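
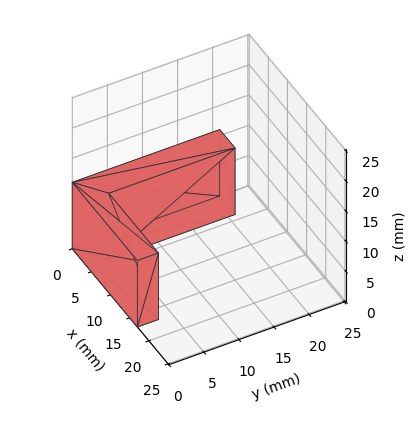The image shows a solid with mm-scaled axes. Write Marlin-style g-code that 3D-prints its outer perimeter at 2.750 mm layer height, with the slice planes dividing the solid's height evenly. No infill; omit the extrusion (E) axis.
Reading the render: the shape is an L-shaped prism: outer 17 × 21 mm, arm thicknesses ≈ 3 mm (horizontal) and 4 mm (vertical), extruded 11 mm in z (dimensions read to the nearest mm from the axis ticks). For the g-code, the solid's height is divided into equal slices at the stated Δz and each level perimeter traced with G1 moves after a G0 lift.

; perimeter-only toolpath
G21 ; units = mm
G90 ; absolute positioning
G28 ; home
; layer 1
G0 Z2.750
G0 X0.000 Y0.000
G1 X17.000 Y0.000
G1 X17.000 Y3.000
G1 X4.000 Y3.000
G1 X4.000 Y21.000
G1 X0.000 Y21.000
G1 X0.000 Y0.000
; layer 2
G0 Z5.500
G0 X0.000 Y0.000
G1 X17.000 Y0.000
G1 X17.000 Y3.000
G1 X4.000 Y3.000
G1 X4.000 Y21.000
G1 X0.000 Y21.000
G1 X0.000 Y0.000
; layer 3
G0 Z8.250
G0 X0.000 Y0.000
G1 X17.000 Y0.000
G1 X17.000 Y3.000
G1 X4.000 Y3.000
G1 X4.000 Y21.000
G1 X0.000 Y21.000
G1 X0.000 Y0.000
; layer 4
G0 Z11.000
G0 X0.000 Y0.000
G1 X17.000 Y0.000
G1 X17.000 Y3.000
G1 X4.000 Y3.000
G1 X4.000 Y21.000
G1 X0.000 Y21.000
G1 X0.000 Y0.000
M2 ; end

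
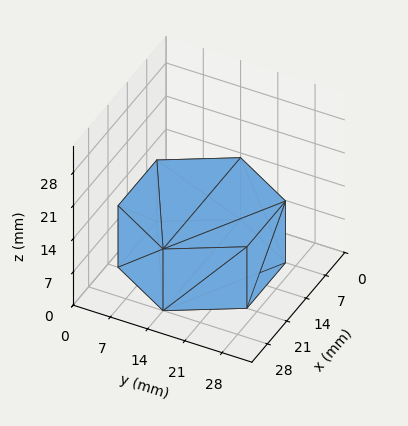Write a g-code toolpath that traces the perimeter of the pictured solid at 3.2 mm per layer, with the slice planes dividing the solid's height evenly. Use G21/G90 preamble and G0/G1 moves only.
Reading the render: the shape is a regular 6-sided prism (a cylinder approximated with 6 flat sides), circumscribed radius ≈ 14 mm, height ≈ 13 mm (dimensions read to the nearest mm from the axis ticks). For the g-code, the solid's height is divided into equal slices at the stated Δz and each level perimeter traced with G1 moves after a G0 lift.

; perimeter-only toolpath
G21 ; units = mm
G90 ; absolute positioning
G28 ; home
; layer 1
G0 Z3.2
G0 X28.0 Y14.0
G1 X21.0 Y26.1
G1 X7.0 Y26.1
G1 X0.0 Y14.0
G1 X7.0 Y1.9
G1 X21.0 Y1.9
G1 X28.0 Y14.0
; layer 2
G0 Z6.5
G0 X28.0 Y14.0
G1 X21.0 Y26.1
G1 X7.0 Y26.1
G1 X0.0 Y14.0
G1 X7.0 Y1.9
G1 X21.0 Y1.9
G1 X28.0 Y14.0
; layer 3
G0 Z9.8
G0 X28.0 Y14.0
G1 X21.0 Y26.1
G1 X7.0 Y26.1
G1 X0.0 Y14.0
G1 X7.0 Y1.9
G1 X21.0 Y1.9
G1 X28.0 Y14.0
; layer 4
G0 Z13.0
G0 X28.0 Y14.0
G1 X21.0 Y26.1
G1 X7.0 Y26.1
G1 X0.0 Y14.0
G1 X7.0 Y1.9
G1 X21.0 Y1.9
G1 X28.0 Y14.0
M2 ; end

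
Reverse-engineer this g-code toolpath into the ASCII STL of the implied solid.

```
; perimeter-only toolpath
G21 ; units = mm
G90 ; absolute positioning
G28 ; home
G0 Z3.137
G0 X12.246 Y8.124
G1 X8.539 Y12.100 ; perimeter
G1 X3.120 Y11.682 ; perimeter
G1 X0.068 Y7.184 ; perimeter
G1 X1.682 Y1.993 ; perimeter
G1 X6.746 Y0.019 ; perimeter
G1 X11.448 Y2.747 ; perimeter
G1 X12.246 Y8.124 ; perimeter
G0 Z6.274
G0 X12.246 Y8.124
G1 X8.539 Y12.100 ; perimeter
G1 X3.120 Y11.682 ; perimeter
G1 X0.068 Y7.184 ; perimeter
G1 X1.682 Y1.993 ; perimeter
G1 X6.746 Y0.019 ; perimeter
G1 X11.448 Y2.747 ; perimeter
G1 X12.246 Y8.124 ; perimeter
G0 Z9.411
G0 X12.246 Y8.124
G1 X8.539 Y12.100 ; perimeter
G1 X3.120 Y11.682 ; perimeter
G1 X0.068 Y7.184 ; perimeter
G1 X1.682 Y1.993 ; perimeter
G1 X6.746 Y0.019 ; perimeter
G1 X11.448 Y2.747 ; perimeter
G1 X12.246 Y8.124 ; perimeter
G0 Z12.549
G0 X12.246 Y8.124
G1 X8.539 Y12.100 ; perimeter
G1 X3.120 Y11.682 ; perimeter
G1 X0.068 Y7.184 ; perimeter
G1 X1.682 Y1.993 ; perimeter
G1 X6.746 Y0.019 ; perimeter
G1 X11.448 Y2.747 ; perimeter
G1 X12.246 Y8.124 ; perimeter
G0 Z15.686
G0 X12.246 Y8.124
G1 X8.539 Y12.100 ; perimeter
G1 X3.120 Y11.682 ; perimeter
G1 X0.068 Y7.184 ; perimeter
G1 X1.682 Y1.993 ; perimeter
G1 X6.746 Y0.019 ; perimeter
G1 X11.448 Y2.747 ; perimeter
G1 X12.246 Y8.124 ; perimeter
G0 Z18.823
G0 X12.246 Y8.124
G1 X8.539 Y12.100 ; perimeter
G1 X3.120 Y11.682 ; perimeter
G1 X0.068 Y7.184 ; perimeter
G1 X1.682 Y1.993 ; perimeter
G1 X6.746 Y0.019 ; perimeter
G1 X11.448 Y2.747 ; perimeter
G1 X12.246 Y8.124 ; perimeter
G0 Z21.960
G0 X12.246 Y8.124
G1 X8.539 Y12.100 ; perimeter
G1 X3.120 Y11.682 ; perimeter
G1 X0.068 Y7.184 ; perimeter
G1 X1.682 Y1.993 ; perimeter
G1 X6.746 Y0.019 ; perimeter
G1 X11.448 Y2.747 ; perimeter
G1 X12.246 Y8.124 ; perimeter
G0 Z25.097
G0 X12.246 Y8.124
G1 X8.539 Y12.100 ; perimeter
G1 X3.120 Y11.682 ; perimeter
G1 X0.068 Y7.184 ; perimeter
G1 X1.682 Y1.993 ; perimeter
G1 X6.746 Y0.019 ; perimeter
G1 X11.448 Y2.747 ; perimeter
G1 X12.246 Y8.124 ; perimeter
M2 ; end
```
solid part
  facet normal 0.0000 0.0000 -1.0000
    outer loop
      vertex 3.120 11.682 0.000
      vertex 8.539 12.100 0.000
      vertex 12.246 8.124 0.000
    endloop
  endfacet
  facet normal 0.0000 0.0000 -1.0000
    outer loop
      vertex 0.068 7.184 0.000
      vertex 3.120 11.682 0.000
      vertex 12.246 8.124 0.000
    endloop
  endfacet
  facet normal 0.0000 0.0000 -1.0000
    outer loop
      vertex 1.682 1.993 0.000
      vertex 0.068 7.184 0.000
      vertex 12.246 8.124 0.000
    endloop
  endfacet
  facet normal 0.0000 0.0000 -1.0000
    outer loop
      vertex 6.746 0.019 0.000
      vertex 1.682 1.993 0.000
      vertex 12.246 8.124 0.000
    endloop
  endfacet
  facet normal 0.0000 0.0000 -1.0000
    outer loop
      vertex 11.448 2.747 0.000
      vertex 6.746 0.019 0.000
      vertex 12.246 8.124 0.000
    endloop
  endfacet
  facet normal 0.0000 0.0000 1.0000
    outer loop
      vertex 12.246 8.124 25.097
      vertex 8.539 12.100 25.097
      vertex 3.120 11.682 25.097
    endloop
  endfacet
  facet normal 0.0000 0.0000 1.0000
    outer loop
      vertex 12.246 8.124 25.097
      vertex 3.120 11.682 25.097
      vertex 0.068 7.184 25.097
    endloop
  endfacet
  facet normal 0.0000 0.0000 1.0000
    outer loop
      vertex 12.246 8.124 25.097
      vertex 0.068 7.184 25.097
      vertex 1.682 1.993 25.097
    endloop
  endfacet
  facet normal 0.0000 0.0000 1.0000
    outer loop
      vertex 12.246 8.124 25.097
      vertex 1.682 1.993 25.097
      vertex 6.746 0.019 25.097
    endloop
  endfacet
  facet normal 0.0000 0.0000 1.0000
    outer loop
      vertex 12.246 8.124 25.097
      vertex 6.746 0.019 25.097
      vertex 11.448 2.747 25.097
    endloop
  endfacet
  facet normal 0.7314 0.6819 0.0000
    outer loop
      vertex 12.246 8.124 0.000
      vertex 8.539 12.100 0.000
      vertex 8.539 12.100 25.097
    endloop
  endfacet
  facet normal 0.7314 0.6819 0.0000
    outer loop
      vertex 12.246 8.124 0.000
      vertex 8.539 12.100 25.097
      vertex 12.246 8.124 25.097
    endloop
  endfacet
  facet normal -0.0769 0.9970 0.0000
    outer loop
      vertex 8.539 12.100 0.000
      vertex 3.120 11.682 0.000
      vertex 3.120 11.682 25.097
    endloop
  endfacet
  facet normal -0.0769 0.9970 0.0000
    outer loop
      vertex 8.539 12.100 0.000
      vertex 3.120 11.682 25.097
      vertex 8.539 12.100 25.097
    endloop
  endfacet
  facet normal -0.8275 0.5615 0.0000
    outer loop
      vertex 3.120 11.682 0.000
      vertex 0.068 7.184 0.000
      vertex 0.068 7.184 25.097
    endloop
  endfacet
  facet normal -0.8275 0.5615 0.0000
    outer loop
      vertex 3.120 11.682 0.000
      vertex 0.068 7.184 25.097
      vertex 3.120 11.682 25.097
    endloop
  endfacet
  facet normal -0.9549 -0.2969 0.0000
    outer loop
      vertex 0.068 7.184 0.000
      vertex 1.682 1.993 0.000
      vertex 1.682 1.993 25.097
    endloop
  endfacet
  facet normal -0.9549 -0.2969 0.0000
    outer loop
      vertex 0.068 7.184 0.000
      vertex 1.682 1.993 25.097
      vertex 0.068 7.184 25.097
    endloop
  endfacet
  facet normal -0.3632 -0.9317 0.0000
    outer loop
      vertex 1.682 1.993 0.000
      vertex 6.746 0.019 0.000
      vertex 6.746 0.019 25.097
    endloop
  endfacet
  facet normal -0.3632 -0.9317 0.0000
    outer loop
      vertex 1.682 1.993 0.000
      vertex 6.746 0.019 25.097
      vertex 1.682 1.993 25.097
    endloop
  endfacet
  facet normal 0.5018 -0.8650 0.0000
    outer loop
      vertex 6.746 0.019 0.000
      vertex 11.448 2.747 0.000
      vertex 11.448 2.747 25.097
    endloop
  endfacet
  facet normal 0.5018 -0.8650 0.0000
    outer loop
      vertex 6.746 0.019 0.000
      vertex 11.448 2.747 25.097
      vertex 6.746 0.019 25.097
    endloop
  endfacet
  facet normal 0.9892 -0.1468 0.0000
    outer loop
      vertex 11.448 2.747 0.000
      vertex 12.246 8.124 0.000
      vertex 12.246 8.124 25.097
    endloop
  endfacet
  facet normal 0.9892 -0.1468 0.0000
    outer loop
      vertex 11.448 2.747 0.000
      vertex 12.246 8.124 25.097
      vertex 11.448 2.747 25.097
    endloop
  endfacet
endsolid part

The G0 Z moves step by Δz≈3.137 mm. Every layer's G1 loop is the same polygon, so the solid is a straight extrusion of it from z=0 to z≈25.1. Closing with flat bottom and top caps and triangulating gives 24 facets — a regular 7-sided prism (a cylinder approximated with 7 flat sides), circumscribed radius ≈ 6.26 mm, height ≈ 25.1 mm.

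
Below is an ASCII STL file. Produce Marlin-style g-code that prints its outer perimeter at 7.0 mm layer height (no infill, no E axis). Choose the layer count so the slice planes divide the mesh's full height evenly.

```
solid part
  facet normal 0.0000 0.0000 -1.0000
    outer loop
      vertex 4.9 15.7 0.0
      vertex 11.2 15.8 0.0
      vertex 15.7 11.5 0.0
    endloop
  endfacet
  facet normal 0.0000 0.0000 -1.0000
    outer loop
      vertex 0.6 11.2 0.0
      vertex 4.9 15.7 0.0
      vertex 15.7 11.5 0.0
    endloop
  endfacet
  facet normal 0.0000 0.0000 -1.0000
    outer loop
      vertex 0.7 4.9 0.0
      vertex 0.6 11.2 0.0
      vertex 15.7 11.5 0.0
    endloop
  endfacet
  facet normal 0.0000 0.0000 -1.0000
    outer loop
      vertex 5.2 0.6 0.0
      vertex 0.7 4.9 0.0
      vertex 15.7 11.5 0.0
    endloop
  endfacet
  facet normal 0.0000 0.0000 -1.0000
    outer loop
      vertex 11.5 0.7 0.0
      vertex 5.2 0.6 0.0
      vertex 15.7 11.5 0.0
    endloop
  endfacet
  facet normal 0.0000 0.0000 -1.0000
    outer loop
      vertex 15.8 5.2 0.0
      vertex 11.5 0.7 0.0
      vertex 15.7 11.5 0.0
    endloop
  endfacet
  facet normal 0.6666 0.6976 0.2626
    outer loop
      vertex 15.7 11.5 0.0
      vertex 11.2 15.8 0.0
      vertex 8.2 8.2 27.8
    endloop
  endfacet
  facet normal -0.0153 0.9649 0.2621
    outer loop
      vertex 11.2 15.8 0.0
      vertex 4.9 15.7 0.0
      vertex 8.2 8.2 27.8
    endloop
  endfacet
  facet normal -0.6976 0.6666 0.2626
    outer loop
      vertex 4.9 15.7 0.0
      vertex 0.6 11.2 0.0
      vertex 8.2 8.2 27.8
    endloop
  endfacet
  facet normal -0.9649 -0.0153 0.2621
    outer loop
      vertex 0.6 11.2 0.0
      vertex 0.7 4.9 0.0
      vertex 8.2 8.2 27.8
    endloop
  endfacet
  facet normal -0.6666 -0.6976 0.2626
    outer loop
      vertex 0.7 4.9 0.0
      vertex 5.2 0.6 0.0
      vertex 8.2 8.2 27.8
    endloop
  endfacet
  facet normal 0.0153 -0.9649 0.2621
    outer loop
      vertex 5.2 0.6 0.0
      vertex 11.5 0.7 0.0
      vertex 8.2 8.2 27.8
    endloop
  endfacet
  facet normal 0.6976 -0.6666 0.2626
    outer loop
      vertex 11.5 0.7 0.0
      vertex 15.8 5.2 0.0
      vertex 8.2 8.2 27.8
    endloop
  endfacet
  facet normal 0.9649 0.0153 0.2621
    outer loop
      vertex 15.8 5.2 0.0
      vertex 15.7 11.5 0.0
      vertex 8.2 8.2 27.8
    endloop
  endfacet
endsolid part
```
; perimeter-only toolpath
G21 ; units = mm
G90 ; absolute positioning
G28 ; home
; layer 1
G0 Z7.0
G0 X13.8 Y10.7
G1 X10.4 Y13.9
G1 X5.7 Y13.8
G1 X2.5 Y10.4
G1 X2.6 Y5.7
G1 X6.0 Y2.5
G1 X10.7 Y2.6
G1 X13.9 Y6.0
G1 X13.8 Y10.7
; layer 2
G0 Z13.9
G0 X11.9 Y9.8
G1 X9.7 Y12.0
G1 X6.5 Y11.9
G1 X4.4 Y9.7
G1 X4.4 Y6.5
G1 X6.7 Y4.4
G1 X9.8 Y4.4
G1 X12.0 Y6.7
G1 X11.9 Y9.8
; layer 3
G0 Z20.9
G0 X10.1 Y9.0
G1 X8.9 Y10.1
G1 X7.4 Y10.1
G1 X6.3 Y8.9
G1 X6.3 Y7.4
G1 X7.4 Y6.3
G1 X9.0 Y6.3
G1 X10.1 Y7.4
G1 X10.1 Y9.0
M2 ; end

The solid is a regular 8-sided pyramid, base circumscribed radius ≈ 8.2 mm, apex at z ≈ 27.8 mm. Slicing at Δz = 7.0 mm — 4 equal slices spanning the solid's height, so layer i sits at z = i·h/4 — gives 3 non-empty perimeters. Each is a 8-segment closed polygon; G0 lifts to the layer z and rapids to the start vertex, then G1 traces the edges. The cross-section shrinks linearly with z (the slice at the apex is degenerate and omitted).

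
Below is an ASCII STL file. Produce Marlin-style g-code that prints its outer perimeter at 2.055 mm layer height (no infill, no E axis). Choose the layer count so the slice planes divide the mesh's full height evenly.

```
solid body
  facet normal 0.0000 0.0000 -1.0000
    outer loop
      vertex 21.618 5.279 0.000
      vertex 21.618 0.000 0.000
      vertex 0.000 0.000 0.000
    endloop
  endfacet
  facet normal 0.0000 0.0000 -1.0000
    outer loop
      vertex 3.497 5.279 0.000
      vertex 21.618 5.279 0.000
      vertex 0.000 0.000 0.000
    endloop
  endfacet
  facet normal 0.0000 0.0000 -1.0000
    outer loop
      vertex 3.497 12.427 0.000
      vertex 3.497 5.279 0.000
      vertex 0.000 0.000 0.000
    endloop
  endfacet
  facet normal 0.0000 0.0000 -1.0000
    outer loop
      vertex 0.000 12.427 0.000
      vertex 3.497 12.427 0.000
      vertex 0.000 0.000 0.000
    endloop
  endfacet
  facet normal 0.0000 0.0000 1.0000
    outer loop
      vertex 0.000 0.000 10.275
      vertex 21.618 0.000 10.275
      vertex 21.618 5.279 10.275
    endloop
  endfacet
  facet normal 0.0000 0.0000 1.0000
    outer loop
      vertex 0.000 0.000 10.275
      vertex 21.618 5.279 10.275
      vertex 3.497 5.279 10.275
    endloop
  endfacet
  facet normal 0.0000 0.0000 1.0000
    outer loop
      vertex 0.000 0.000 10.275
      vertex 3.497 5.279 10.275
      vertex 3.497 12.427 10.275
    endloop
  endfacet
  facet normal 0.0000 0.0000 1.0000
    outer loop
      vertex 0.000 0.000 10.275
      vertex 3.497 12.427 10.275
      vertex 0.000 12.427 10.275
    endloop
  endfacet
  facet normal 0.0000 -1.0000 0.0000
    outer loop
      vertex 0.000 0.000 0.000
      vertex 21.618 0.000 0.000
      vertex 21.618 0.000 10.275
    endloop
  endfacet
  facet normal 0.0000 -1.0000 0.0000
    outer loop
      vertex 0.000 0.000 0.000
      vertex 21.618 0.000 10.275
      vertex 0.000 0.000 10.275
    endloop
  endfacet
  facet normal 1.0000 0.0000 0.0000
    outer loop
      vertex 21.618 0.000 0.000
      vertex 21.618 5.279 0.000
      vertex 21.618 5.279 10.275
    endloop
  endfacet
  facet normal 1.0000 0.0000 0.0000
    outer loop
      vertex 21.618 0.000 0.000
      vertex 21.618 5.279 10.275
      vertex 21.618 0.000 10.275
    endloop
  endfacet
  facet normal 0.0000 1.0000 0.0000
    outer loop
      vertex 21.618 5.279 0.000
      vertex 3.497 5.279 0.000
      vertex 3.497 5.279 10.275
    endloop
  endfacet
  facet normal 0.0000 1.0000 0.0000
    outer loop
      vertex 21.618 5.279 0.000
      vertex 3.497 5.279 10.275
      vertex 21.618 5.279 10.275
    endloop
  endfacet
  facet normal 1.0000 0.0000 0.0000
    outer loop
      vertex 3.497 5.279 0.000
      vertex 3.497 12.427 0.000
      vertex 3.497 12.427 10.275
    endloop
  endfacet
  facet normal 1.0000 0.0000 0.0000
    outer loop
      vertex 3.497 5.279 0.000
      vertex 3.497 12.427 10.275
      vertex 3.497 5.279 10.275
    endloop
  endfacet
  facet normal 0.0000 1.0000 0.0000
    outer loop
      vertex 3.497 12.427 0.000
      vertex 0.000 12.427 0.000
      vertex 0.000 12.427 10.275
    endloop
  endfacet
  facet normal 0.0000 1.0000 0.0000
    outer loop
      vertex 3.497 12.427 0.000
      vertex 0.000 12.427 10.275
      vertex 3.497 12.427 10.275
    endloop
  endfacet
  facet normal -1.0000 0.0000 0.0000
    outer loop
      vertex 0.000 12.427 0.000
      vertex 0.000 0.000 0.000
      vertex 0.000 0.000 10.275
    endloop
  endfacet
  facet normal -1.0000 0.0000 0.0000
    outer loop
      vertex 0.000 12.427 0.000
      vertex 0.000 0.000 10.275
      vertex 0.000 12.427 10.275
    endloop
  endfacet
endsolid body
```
; perimeter-only toolpath
G21 ; units = mm
G90 ; absolute positioning
G28 ; home
; layer 1
G0 Z2.055
G0 X0.000 Y0.000
G1 X21.618 Y0.000
G1 X21.618 Y5.279
G1 X3.497 Y5.279
G1 X3.497 Y12.427
G1 X0.000 Y12.427
G1 X0.000 Y0.000
; layer 2
G0 Z4.110
G0 X0.000 Y0.000
G1 X21.618 Y0.000
G1 X21.618 Y5.279
G1 X3.497 Y5.279
G1 X3.497 Y12.427
G1 X0.000 Y12.427
G1 X0.000 Y0.000
; layer 3
G0 Z6.165
G0 X0.000 Y0.000
G1 X21.618 Y0.000
G1 X21.618 Y5.279
G1 X3.497 Y5.279
G1 X3.497 Y12.427
G1 X0.000 Y12.427
G1 X0.000 Y0.000
; layer 4
G0 Z8.220
G0 X0.000 Y0.000
G1 X21.618 Y0.000
G1 X21.618 Y5.279
G1 X3.497 Y5.279
G1 X3.497 Y12.427
G1 X0.000 Y12.427
G1 X0.000 Y0.000
; layer 5
G0 Z10.275
G0 X0.000 Y0.000
G1 X21.618 Y0.000
G1 X21.618 Y5.279
G1 X3.497 Y5.279
G1 X3.497 Y12.427
G1 X0.000 Y12.427
G1 X0.000 Y0.000
M2 ; end

The solid is an L-shaped prism: outer 21.6 × 12.4 mm, arm thicknesses ≈ 5.28 mm (horizontal) and 3.5 mm (vertical), extruded 10.3 mm in z. Slicing at Δz = 2.055 mm — 5 equal slices spanning the solid's height, so layer i sits at z = i·h/5 — gives 5 non-empty perimeters. Each is a 6-segment closed polygon; G0 lifts to the layer z and rapids to the start vertex, then G1 traces the edges.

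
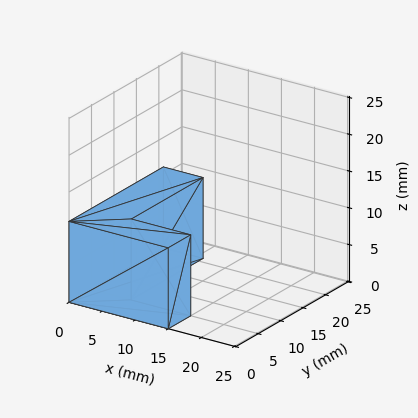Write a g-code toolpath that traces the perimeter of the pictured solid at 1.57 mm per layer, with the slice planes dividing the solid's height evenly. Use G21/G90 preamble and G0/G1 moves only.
Reading the render: the shape is an L-shaped prism: outer 15 × 21 mm, arm thicknesses ≈ 5 mm (horizontal) and 6 mm (vertical), extruded 11 mm in z (dimensions read to the nearest mm from the axis ticks). For the g-code, the solid's height is divided into equal slices at the stated Δz and each level perimeter traced with G1 moves after a G0 lift.

; perimeter-only toolpath
G21 ; units = mm
G90 ; absolute positioning
G28 ; home
; layer 1
G0 Z1.57
G0 X0.00 Y0.00
G1 X15.00 Y0.00
G1 X15.00 Y5.00
G1 X6.00 Y5.00
G1 X6.00 Y21.00
G1 X0.00 Y21.00
G1 X0.00 Y0.00
; layer 2
G0 Z3.14
G0 X0.00 Y0.00
G1 X15.00 Y0.00
G1 X15.00 Y5.00
G1 X6.00 Y5.00
G1 X6.00 Y21.00
G1 X0.00 Y21.00
G1 X0.00 Y0.00
; layer 3
G0 Z4.71
G0 X0.00 Y0.00
G1 X15.00 Y0.00
G1 X15.00 Y5.00
G1 X6.00 Y5.00
G1 X6.00 Y21.00
G1 X0.00 Y21.00
G1 X0.00 Y0.00
; layer 4
G0 Z6.29
G0 X0.00 Y0.00
G1 X15.00 Y0.00
G1 X15.00 Y5.00
G1 X6.00 Y5.00
G1 X6.00 Y21.00
G1 X0.00 Y21.00
G1 X0.00 Y0.00
; layer 5
G0 Z7.86
G0 X0.00 Y0.00
G1 X15.00 Y0.00
G1 X15.00 Y5.00
G1 X6.00 Y5.00
G1 X6.00 Y21.00
G1 X0.00 Y21.00
G1 X0.00 Y0.00
; layer 6
G0 Z9.43
G0 X0.00 Y0.00
G1 X15.00 Y0.00
G1 X15.00 Y5.00
G1 X6.00 Y5.00
G1 X6.00 Y21.00
G1 X0.00 Y21.00
G1 X0.00 Y0.00
; layer 7
G0 Z11.00
G0 X0.00 Y0.00
G1 X15.00 Y0.00
G1 X15.00 Y5.00
G1 X6.00 Y5.00
G1 X6.00 Y21.00
G1 X0.00 Y21.00
G1 X0.00 Y0.00
M2 ; end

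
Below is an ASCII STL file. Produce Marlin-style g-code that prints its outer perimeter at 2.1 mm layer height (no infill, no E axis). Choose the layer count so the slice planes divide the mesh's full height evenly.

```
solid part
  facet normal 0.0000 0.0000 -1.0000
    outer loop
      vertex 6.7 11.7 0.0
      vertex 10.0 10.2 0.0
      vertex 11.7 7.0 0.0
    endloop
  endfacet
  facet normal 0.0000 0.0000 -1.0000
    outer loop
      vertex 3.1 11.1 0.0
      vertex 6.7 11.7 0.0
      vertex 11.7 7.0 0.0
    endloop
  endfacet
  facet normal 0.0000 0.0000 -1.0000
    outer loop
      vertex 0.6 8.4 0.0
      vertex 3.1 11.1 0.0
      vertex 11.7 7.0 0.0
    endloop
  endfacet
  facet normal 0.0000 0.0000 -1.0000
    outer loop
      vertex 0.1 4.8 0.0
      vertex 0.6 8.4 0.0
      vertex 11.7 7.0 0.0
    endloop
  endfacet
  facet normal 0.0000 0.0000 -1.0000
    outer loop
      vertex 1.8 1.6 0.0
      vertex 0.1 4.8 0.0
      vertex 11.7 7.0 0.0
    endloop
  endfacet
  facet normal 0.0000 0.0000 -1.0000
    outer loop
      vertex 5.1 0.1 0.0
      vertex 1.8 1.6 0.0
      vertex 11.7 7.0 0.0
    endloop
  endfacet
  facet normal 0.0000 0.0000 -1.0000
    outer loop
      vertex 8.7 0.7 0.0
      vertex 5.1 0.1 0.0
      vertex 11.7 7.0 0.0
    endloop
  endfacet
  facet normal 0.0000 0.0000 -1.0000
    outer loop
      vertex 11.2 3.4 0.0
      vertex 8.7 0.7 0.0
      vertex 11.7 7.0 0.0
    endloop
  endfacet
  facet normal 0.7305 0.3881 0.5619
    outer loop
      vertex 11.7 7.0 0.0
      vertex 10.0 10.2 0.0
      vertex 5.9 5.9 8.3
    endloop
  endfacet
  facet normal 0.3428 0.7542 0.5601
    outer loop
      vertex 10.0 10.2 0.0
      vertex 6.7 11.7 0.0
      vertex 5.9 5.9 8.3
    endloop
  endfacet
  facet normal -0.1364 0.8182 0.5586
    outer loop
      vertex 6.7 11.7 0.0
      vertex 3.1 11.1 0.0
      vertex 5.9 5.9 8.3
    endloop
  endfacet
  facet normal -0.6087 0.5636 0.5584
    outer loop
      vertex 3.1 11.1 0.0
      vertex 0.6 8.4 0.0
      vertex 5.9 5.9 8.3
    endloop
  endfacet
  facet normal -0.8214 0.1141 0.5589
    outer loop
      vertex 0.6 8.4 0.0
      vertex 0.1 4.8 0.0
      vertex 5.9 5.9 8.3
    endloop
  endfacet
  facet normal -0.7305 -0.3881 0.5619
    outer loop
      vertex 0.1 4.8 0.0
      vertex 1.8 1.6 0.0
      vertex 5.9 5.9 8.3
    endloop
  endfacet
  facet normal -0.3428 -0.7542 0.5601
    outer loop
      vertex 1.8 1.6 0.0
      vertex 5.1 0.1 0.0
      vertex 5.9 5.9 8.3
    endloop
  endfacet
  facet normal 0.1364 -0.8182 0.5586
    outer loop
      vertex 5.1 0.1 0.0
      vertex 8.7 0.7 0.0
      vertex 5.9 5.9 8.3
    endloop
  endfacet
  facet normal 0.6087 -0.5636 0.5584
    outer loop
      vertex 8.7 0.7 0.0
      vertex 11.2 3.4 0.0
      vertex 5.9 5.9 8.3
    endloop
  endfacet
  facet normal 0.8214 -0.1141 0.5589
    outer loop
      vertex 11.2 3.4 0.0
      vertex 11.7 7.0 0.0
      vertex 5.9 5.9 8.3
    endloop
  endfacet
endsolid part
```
; perimeter-only toolpath
G21 ; units = mm
G90 ; absolute positioning
G28 ; home
; layer 1
G0 Z2.1
G0 X10.2 Y6.7
G1 X9.0 Y9.1
G1 X6.5 Y10.2
G1 X3.8 Y9.8
G1 X1.9 Y7.8
G1 X1.6 Y5.1
G1 X2.8 Y2.7
G1 X5.3 Y1.6
G1 X8.0 Y2.0
G1 X9.9 Y4.0
G1 X10.2 Y6.7
; layer 2
G0 Z4.2
G0 X8.8 Y6.5
G1 X8.0 Y8.1
G1 X6.3 Y8.8
G1 X4.5 Y8.5
G1 X3.2 Y7.2
G1 X3.0 Y5.3
G1 X3.9 Y3.8
G1 X5.5 Y3.0
G1 X7.3 Y3.3
G1 X8.6 Y4.7
G1 X8.8 Y6.5
; layer 3
G0 Z6.2
G0 X7.4 Y6.2
G1 X6.9 Y7.0
G1 X6.1 Y7.4
G1 X5.2 Y7.2
G1 X4.6 Y6.5
G1 X4.5 Y5.6
G1 X4.9 Y4.8
G1 X5.7 Y4.5
G1 X6.6 Y4.6
G1 X7.2 Y5.3
G1 X7.4 Y6.2
M2 ; end

The solid is a regular 10-sided pyramid, base circumscribed radius ≈ 5.9 mm, apex at z ≈ 8.3 mm. Slicing at Δz = 2.1 mm — 4 equal slices spanning the solid's height, so layer i sits at z = i·h/4 — gives 3 non-empty perimeters. Each is a 10-segment closed polygon; G0 lifts to the layer z and rapids to the start vertex, then G1 traces the edges. The cross-section shrinks linearly with z (the slice at the apex is degenerate and omitted).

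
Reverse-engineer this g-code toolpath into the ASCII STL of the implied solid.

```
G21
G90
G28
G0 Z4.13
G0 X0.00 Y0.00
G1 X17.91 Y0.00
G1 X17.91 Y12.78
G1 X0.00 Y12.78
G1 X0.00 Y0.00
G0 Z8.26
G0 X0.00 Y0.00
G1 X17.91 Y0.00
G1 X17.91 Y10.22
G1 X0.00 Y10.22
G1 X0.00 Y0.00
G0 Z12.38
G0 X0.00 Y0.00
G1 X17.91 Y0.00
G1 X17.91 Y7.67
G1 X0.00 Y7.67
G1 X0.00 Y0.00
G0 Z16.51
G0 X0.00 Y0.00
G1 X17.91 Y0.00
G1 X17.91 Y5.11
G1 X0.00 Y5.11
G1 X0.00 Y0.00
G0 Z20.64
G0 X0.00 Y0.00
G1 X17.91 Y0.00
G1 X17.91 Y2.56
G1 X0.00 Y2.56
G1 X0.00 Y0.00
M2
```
solid part
  facet normal 0.0000 0.0000 -1.0000
    outer loop
      vertex 17.91 15.33 0.00
      vertex 17.91 0.00 0.00
      vertex 0.00 0.00 0.00
    endloop
  endfacet
  facet normal 0.0000 0.0000 -1.0000
    outer loop
      vertex 0.00 15.33 0.00
      vertex 17.91 15.33 0.00
      vertex 0.00 0.00 0.00
    endloop
  endfacet
  facet normal 0.0000 -1.0000 0.0000
    outer loop
      vertex 0.00 0.00 0.00
      vertex 17.91 0.00 0.00
      vertex 17.91 0.00 24.77
    endloop
  endfacet
  facet normal 0.0000 -1.0000 0.0000
    outer loop
      vertex 0.00 0.00 0.00
      vertex 17.91 0.00 24.77
      vertex 0.00 0.00 24.77
    endloop
  endfacet
  facet normal 0.0000 0.8503 0.5263
    outer loop
      vertex 0.00 0.00 24.77
      vertex 17.91 0.00 24.77
      vertex 17.91 15.33 0.00
    endloop
  endfacet
  facet normal 0.0000 0.8503 0.5263
    outer loop
      vertex 0.00 0.00 24.77
      vertex 17.91 15.33 0.00
      vertex 0.00 15.33 0.00
    endloop
  endfacet
  facet normal -1.0000 0.0000 0.0000
    outer loop
      vertex 0.00 0.00 24.77
      vertex 0.00 15.33 0.00
      vertex 0.00 0.00 0.00
    endloop
  endfacet
  facet normal 1.0000 0.0000 0.0000
    outer loop
      vertex 17.91 0.00 0.00
      vertex 17.91 15.33 0.00
      vertex 17.91 0.00 24.77
    endloop
  endfacet
endsolid part

The G0 Z moves step by Δz≈4.13 mm. The G1 loops shrink linearly with z, so the solid tapers from its base footprint up to z≈24.8. Closing with a flat bottom cap and the tapered top and triangulating gives 8 facets — a wedge (ramp): 17.9 × 15.3 mm base, rising to 24.8 mm along the y=0 edge and sloping linearly to z=0 at y=15.3.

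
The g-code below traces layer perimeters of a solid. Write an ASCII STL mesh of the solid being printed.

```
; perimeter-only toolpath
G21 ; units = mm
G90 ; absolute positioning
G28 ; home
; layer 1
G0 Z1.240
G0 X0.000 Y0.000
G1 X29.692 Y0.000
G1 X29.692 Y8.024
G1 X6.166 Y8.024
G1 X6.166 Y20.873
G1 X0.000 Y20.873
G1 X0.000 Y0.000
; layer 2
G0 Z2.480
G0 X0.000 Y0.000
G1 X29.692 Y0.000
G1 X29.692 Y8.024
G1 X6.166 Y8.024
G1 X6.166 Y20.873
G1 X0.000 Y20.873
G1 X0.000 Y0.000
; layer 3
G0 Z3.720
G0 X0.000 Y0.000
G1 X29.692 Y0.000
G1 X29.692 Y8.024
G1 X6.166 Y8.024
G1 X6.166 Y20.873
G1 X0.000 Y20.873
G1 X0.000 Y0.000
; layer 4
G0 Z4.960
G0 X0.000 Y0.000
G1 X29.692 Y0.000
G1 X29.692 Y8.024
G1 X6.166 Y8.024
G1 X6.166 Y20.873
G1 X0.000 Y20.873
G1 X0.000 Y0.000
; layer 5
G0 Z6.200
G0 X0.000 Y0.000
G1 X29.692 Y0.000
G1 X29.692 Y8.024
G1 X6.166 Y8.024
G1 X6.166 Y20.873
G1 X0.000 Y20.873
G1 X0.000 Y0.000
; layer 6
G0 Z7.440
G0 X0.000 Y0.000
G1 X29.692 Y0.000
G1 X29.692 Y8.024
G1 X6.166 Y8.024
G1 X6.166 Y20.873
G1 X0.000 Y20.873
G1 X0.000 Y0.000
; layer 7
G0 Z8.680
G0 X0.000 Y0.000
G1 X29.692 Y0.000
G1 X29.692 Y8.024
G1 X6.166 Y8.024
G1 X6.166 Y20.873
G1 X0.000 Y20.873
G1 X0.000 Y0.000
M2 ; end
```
solid part
  facet normal 0.0000 0.0000 -1.0000
    outer loop
      vertex 29.692 8.024 0.000
      vertex 29.692 0.000 0.000
      vertex 0.000 0.000 0.000
    endloop
  endfacet
  facet normal 0.0000 0.0000 -1.0000
    outer loop
      vertex 6.166 8.024 0.000
      vertex 29.692 8.024 0.000
      vertex 0.000 0.000 0.000
    endloop
  endfacet
  facet normal 0.0000 0.0000 -1.0000
    outer loop
      vertex 6.166 20.873 0.000
      vertex 6.166 8.024 0.000
      vertex 0.000 0.000 0.000
    endloop
  endfacet
  facet normal 0.0000 0.0000 -1.0000
    outer loop
      vertex 0.000 20.873 0.000
      vertex 6.166 20.873 0.000
      vertex 0.000 0.000 0.000
    endloop
  endfacet
  facet normal 0.0000 0.0000 1.0000
    outer loop
      vertex 0.000 0.000 8.680
      vertex 29.692 0.000 8.680
      vertex 29.692 8.024 8.680
    endloop
  endfacet
  facet normal 0.0000 0.0000 1.0000
    outer loop
      vertex 0.000 0.000 8.680
      vertex 29.692 8.024 8.680
      vertex 6.166 8.024 8.680
    endloop
  endfacet
  facet normal 0.0000 0.0000 1.0000
    outer loop
      vertex 0.000 0.000 8.680
      vertex 6.166 8.024 8.680
      vertex 6.166 20.873 8.680
    endloop
  endfacet
  facet normal 0.0000 0.0000 1.0000
    outer loop
      vertex 0.000 0.000 8.680
      vertex 6.166 20.873 8.680
      vertex 0.000 20.873 8.680
    endloop
  endfacet
  facet normal 0.0000 -1.0000 0.0000
    outer loop
      vertex 0.000 0.000 0.000
      vertex 29.692 0.000 0.000
      vertex 29.692 0.000 8.680
    endloop
  endfacet
  facet normal 0.0000 -1.0000 0.0000
    outer loop
      vertex 0.000 0.000 0.000
      vertex 29.692 0.000 8.680
      vertex 0.000 0.000 8.680
    endloop
  endfacet
  facet normal 1.0000 0.0000 0.0000
    outer loop
      vertex 29.692 0.000 0.000
      vertex 29.692 8.024 0.000
      vertex 29.692 8.024 8.680
    endloop
  endfacet
  facet normal 1.0000 0.0000 0.0000
    outer loop
      vertex 29.692 0.000 0.000
      vertex 29.692 8.024 8.680
      vertex 29.692 0.000 8.680
    endloop
  endfacet
  facet normal 0.0000 1.0000 0.0000
    outer loop
      vertex 29.692 8.024 0.000
      vertex 6.166 8.024 0.000
      vertex 6.166 8.024 8.680
    endloop
  endfacet
  facet normal 0.0000 1.0000 0.0000
    outer loop
      vertex 29.692 8.024 0.000
      vertex 6.166 8.024 8.680
      vertex 29.692 8.024 8.680
    endloop
  endfacet
  facet normal 1.0000 0.0000 0.0000
    outer loop
      vertex 6.166 8.024 0.000
      vertex 6.166 20.873 0.000
      vertex 6.166 20.873 8.680
    endloop
  endfacet
  facet normal 1.0000 0.0000 0.0000
    outer loop
      vertex 6.166 8.024 0.000
      vertex 6.166 20.873 8.680
      vertex 6.166 8.024 8.680
    endloop
  endfacet
  facet normal 0.0000 1.0000 0.0000
    outer loop
      vertex 6.166 20.873 0.000
      vertex 0.000 20.873 0.000
      vertex 0.000 20.873 8.680
    endloop
  endfacet
  facet normal 0.0000 1.0000 0.0000
    outer loop
      vertex 6.166 20.873 0.000
      vertex 0.000 20.873 8.680
      vertex 6.166 20.873 8.680
    endloop
  endfacet
  facet normal -1.0000 0.0000 0.0000
    outer loop
      vertex 0.000 20.873 0.000
      vertex 0.000 0.000 0.000
      vertex 0.000 0.000 8.680
    endloop
  endfacet
  facet normal -1.0000 0.0000 0.0000
    outer loop
      vertex 0.000 20.873 0.000
      vertex 0.000 0.000 8.680
      vertex 0.000 20.873 8.680
    endloop
  endfacet
endsolid part

The G0 Z moves step by Δz≈1.240 mm. Every layer's G1 loop is the same polygon, so the solid is a straight extrusion of it from z=0 to z≈8.68. Closing with flat bottom and top caps and triangulating gives 20 facets — an L-shaped prism: outer 29.7 × 20.9 mm, arm thicknesses ≈ 8.02 mm (horizontal) and 6.17 mm (vertical), extruded 8.68 mm in z.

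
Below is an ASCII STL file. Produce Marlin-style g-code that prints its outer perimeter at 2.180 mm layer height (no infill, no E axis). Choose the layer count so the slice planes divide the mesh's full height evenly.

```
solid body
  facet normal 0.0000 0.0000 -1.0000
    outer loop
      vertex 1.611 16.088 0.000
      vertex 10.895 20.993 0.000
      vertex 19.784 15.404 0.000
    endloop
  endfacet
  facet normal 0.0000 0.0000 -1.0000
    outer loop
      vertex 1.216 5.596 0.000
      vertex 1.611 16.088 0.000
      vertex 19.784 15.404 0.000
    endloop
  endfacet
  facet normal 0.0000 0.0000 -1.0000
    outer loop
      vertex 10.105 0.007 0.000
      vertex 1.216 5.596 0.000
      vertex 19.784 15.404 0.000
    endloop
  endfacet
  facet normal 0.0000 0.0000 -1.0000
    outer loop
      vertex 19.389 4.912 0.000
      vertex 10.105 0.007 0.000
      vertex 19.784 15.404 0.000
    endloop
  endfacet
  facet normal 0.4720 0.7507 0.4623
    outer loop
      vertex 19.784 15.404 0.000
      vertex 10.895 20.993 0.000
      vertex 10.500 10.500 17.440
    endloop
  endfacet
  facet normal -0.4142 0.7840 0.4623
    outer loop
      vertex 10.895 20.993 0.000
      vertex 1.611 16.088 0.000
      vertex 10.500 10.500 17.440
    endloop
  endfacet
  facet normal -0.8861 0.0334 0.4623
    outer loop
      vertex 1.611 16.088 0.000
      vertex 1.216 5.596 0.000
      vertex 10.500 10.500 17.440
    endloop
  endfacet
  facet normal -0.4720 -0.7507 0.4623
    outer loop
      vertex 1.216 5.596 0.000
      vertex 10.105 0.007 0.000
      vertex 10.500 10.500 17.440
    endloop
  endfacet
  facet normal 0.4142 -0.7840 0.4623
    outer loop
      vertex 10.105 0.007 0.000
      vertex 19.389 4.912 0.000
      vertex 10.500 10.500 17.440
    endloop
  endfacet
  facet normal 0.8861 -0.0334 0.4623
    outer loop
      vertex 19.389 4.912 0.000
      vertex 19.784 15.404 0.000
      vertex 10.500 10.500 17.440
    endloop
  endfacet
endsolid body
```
; perimeter-only toolpath
G21 ; units = mm
G90 ; absolute positioning
G28 ; home
; layer 1
G0 Z2.180
G0 X18.623 Y14.791
G1 X10.846 Y19.681
G1 X2.722 Y15.390
G1 X2.377 Y6.209
G1 X10.154 Y1.319
G1 X18.278 Y5.611
G1 X18.623 Y14.791
; layer 2
G0 Z4.360
G0 X17.463 Y14.178
G1 X10.796 Y18.370
G1 X3.833 Y14.691
G1 X3.537 Y6.822
G1 X10.204 Y2.630
G1 X17.167 Y6.309
G1 X17.463 Y14.178
; layer 3
G0 Z6.540
G0 X16.302 Y13.565
G1 X10.747 Y17.058
G1 X4.944 Y13.992
G1 X4.697 Y7.435
G1 X10.253 Y3.942
G1 X16.056 Y7.008
G1 X16.302 Y13.565
; layer 4
G0 Z8.720
G0 X15.142 Y12.952
G1 X10.697 Y15.746
G1 X6.056 Y13.294
G1 X5.858 Y8.048
G1 X10.303 Y5.253
G1 X14.944 Y7.706
G1 X15.142 Y12.952
; layer 5
G0 Z10.900
G0 X13.982 Y12.339
G1 X10.648 Y14.435
G1 X7.167 Y12.596
G1 X7.018 Y8.661
G1 X10.352 Y6.565
G1 X13.833 Y8.405
G1 X13.982 Y12.339
; layer 6
G0 Z13.080
G0 X12.821 Y11.726
G1 X10.599 Y13.123
G1 X8.278 Y11.897
G1 X8.179 Y9.274
G1 X10.401 Y7.877
G1 X12.722 Y9.103
G1 X12.821 Y11.726
; layer 7
G0 Z15.260
G0 X11.660 Y11.113
G1 X10.549 Y11.812
G1 X9.389 Y11.198
G1 X9.339 Y9.887
G1 X10.451 Y9.188
G1 X11.611 Y9.802
G1 X11.660 Y11.113
M2 ; end

The solid is a regular 6-sided pyramid, base circumscribed radius ≈ 10.5 mm, apex at z ≈ 17.4 mm. Slicing at Δz = 2.180 mm — 8 equal slices spanning the solid's height, so layer i sits at z = i·h/8 — gives 7 non-empty perimeters. Each is a 6-segment closed polygon; G0 lifts to the layer z and rapids to the start vertex, then G1 traces the edges. The cross-section shrinks linearly with z (the slice at the apex is degenerate and omitted).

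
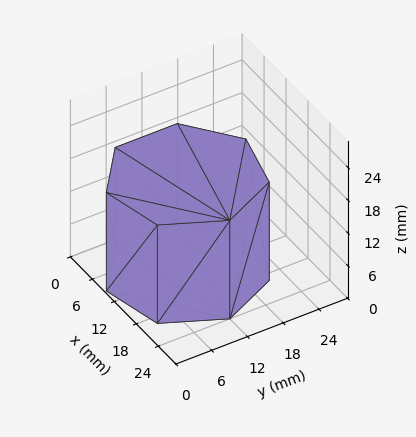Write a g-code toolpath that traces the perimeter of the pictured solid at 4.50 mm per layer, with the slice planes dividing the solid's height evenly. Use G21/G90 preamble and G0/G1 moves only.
Reading the render: the shape is a regular 7-sided prism (a cylinder approximated with 7 flat sides), circumscribed radius ≈ 12 mm, height ≈ 18 mm (dimensions read to the nearest mm from the axis ticks). For the g-code, the solid's height is divided into equal slices at the stated Δz and each level perimeter traced with G1 moves after a G0 lift.

; perimeter-only toolpath
G21 ; units = mm
G90 ; absolute positioning
G28 ; home
; layer 1
G0 Z4.50
G0 X24.00 Y12.00
G1 X19.48 Y21.38
G1 X9.33 Y23.70
G1 X1.19 Y17.21
G1 X1.19 Y6.79
G1 X9.33 Y0.30
G1 X19.48 Y2.62
G1 X24.00 Y12.00
; layer 2
G0 Z9.00
G0 X24.00 Y12.00
G1 X19.48 Y21.38
G1 X9.33 Y23.70
G1 X1.19 Y17.21
G1 X1.19 Y6.79
G1 X9.33 Y0.30
G1 X19.48 Y2.62
G1 X24.00 Y12.00
; layer 3
G0 Z13.50
G0 X24.00 Y12.00
G1 X19.48 Y21.38
G1 X9.33 Y23.70
G1 X1.19 Y17.21
G1 X1.19 Y6.79
G1 X9.33 Y0.30
G1 X19.48 Y2.62
G1 X24.00 Y12.00
; layer 4
G0 Z18.00
G0 X24.00 Y12.00
G1 X19.48 Y21.38
G1 X9.33 Y23.70
G1 X1.19 Y17.21
G1 X1.19 Y6.79
G1 X9.33 Y0.30
G1 X19.48 Y2.62
G1 X24.00 Y12.00
M2 ; end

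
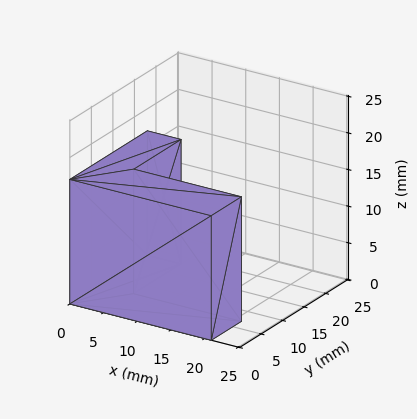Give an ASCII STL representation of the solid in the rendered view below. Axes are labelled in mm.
Reading the render: the shape is an L-shaped prism: outer 21 × 18 mm, arm thicknesses ≈ 7 mm (horizontal) and 5 mm (vertical), extruded 17 mm in z (dimensions read to the nearest mm from the axis ticks). For the STL, each face is triangulated and given an outward normal.

solid part
  facet normal 0.0000 0.0000 -1.0000
    outer loop
      vertex 21.000 7.000 0.000
      vertex 21.000 0.000 0.000
      vertex 0.000 0.000 0.000
    endloop
  endfacet
  facet normal 0.0000 0.0000 -1.0000
    outer loop
      vertex 5.000 7.000 0.000
      vertex 21.000 7.000 0.000
      vertex 0.000 0.000 0.000
    endloop
  endfacet
  facet normal 0.0000 0.0000 -1.0000
    outer loop
      vertex 5.000 18.000 0.000
      vertex 5.000 7.000 0.000
      vertex 0.000 0.000 0.000
    endloop
  endfacet
  facet normal 0.0000 0.0000 -1.0000
    outer loop
      vertex 0.000 18.000 0.000
      vertex 5.000 18.000 0.000
      vertex 0.000 0.000 0.000
    endloop
  endfacet
  facet normal 0.0000 0.0000 1.0000
    outer loop
      vertex 0.000 0.000 17.000
      vertex 21.000 0.000 17.000
      vertex 21.000 7.000 17.000
    endloop
  endfacet
  facet normal 0.0000 0.0000 1.0000
    outer loop
      vertex 0.000 0.000 17.000
      vertex 21.000 7.000 17.000
      vertex 5.000 7.000 17.000
    endloop
  endfacet
  facet normal 0.0000 0.0000 1.0000
    outer loop
      vertex 0.000 0.000 17.000
      vertex 5.000 7.000 17.000
      vertex 5.000 18.000 17.000
    endloop
  endfacet
  facet normal 0.0000 0.0000 1.0000
    outer loop
      vertex 0.000 0.000 17.000
      vertex 5.000 18.000 17.000
      vertex 0.000 18.000 17.000
    endloop
  endfacet
  facet normal 0.0000 -1.0000 0.0000
    outer loop
      vertex 0.000 0.000 0.000
      vertex 21.000 0.000 0.000
      vertex 21.000 0.000 17.000
    endloop
  endfacet
  facet normal 0.0000 -1.0000 0.0000
    outer loop
      vertex 0.000 0.000 0.000
      vertex 21.000 0.000 17.000
      vertex 0.000 0.000 17.000
    endloop
  endfacet
  facet normal 1.0000 0.0000 0.0000
    outer loop
      vertex 21.000 0.000 0.000
      vertex 21.000 7.000 0.000
      vertex 21.000 7.000 17.000
    endloop
  endfacet
  facet normal 1.0000 0.0000 0.0000
    outer loop
      vertex 21.000 0.000 0.000
      vertex 21.000 7.000 17.000
      vertex 21.000 0.000 17.000
    endloop
  endfacet
  facet normal 0.0000 1.0000 0.0000
    outer loop
      vertex 21.000 7.000 0.000
      vertex 5.000 7.000 0.000
      vertex 5.000 7.000 17.000
    endloop
  endfacet
  facet normal 0.0000 1.0000 0.0000
    outer loop
      vertex 21.000 7.000 0.000
      vertex 5.000 7.000 17.000
      vertex 21.000 7.000 17.000
    endloop
  endfacet
  facet normal 1.0000 0.0000 0.0000
    outer loop
      vertex 5.000 7.000 0.000
      vertex 5.000 18.000 0.000
      vertex 5.000 18.000 17.000
    endloop
  endfacet
  facet normal 1.0000 0.0000 0.0000
    outer loop
      vertex 5.000 7.000 0.000
      vertex 5.000 18.000 17.000
      vertex 5.000 7.000 17.000
    endloop
  endfacet
  facet normal 0.0000 1.0000 0.0000
    outer loop
      vertex 5.000 18.000 0.000
      vertex 0.000 18.000 0.000
      vertex 0.000 18.000 17.000
    endloop
  endfacet
  facet normal 0.0000 1.0000 0.0000
    outer loop
      vertex 5.000 18.000 0.000
      vertex 0.000 18.000 17.000
      vertex 5.000 18.000 17.000
    endloop
  endfacet
  facet normal -1.0000 0.0000 0.0000
    outer loop
      vertex 0.000 18.000 0.000
      vertex 0.000 0.000 0.000
      vertex 0.000 0.000 17.000
    endloop
  endfacet
  facet normal -1.0000 0.0000 0.0000
    outer loop
      vertex 0.000 18.000 0.000
      vertex 0.000 0.000 17.000
      vertex 0.000 18.000 17.000
    endloop
  endfacet
endsolid part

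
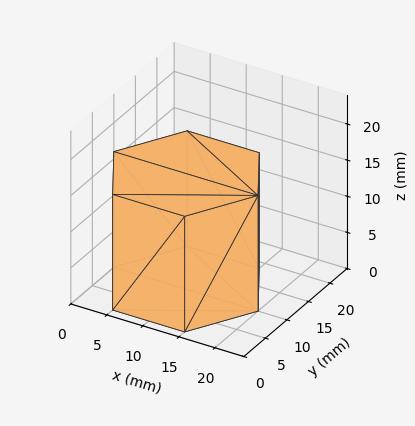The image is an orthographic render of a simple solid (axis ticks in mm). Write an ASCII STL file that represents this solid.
Reading the render: the shape is a regular 6-sided prism (a cylinder approximated with 6 flat sides), circumscribed radius ≈ 10 mm, height ≈ 16 mm (dimensions read to the nearest mm from the axis ticks). For the STL, each face is triangulated and given an outward normal.

solid part
  facet normal 0.0000 0.0000 -1.0000
    outer loop
      vertex 5.000 18.660 0.000
      vertex 15.000 18.660 0.000
      vertex 20.000 10.000 0.000
    endloop
  endfacet
  facet normal 0.0000 0.0000 -1.0000
    outer loop
      vertex 0.000 10.000 0.000
      vertex 5.000 18.660 0.000
      vertex 20.000 10.000 0.000
    endloop
  endfacet
  facet normal 0.0000 0.0000 -1.0000
    outer loop
      vertex 5.000 1.340 0.000
      vertex 0.000 10.000 0.000
      vertex 20.000 10.000 0.000
    endloop
  endfacet
  facet normal 0.0000 0.0000 -1.0000
    outer loop
      vertex 15.000 1.340 0.000
      vertex 5.000 1.340 0.000
      vertex 20.000 10.000 0.000
    endloop
  endfacet
  facet normal 0.0000 0.0000 1.0000
    outer loop
      vertex 20.000 10.000 16.000
      vertex 15.000 18.660 16.000
      vertex 5.000 18.660 16.000
    endloop
  endfacet
  facet normal 0.0000 0.0000 1.0000
    outer loop
      vertex 20.000 10.000 16.000
      vertex 5.000 18.660 16.000
      vertex 0.000 10.000 16.000
    endloop
  endfacet
  facet normal 0.0000 0.0000 1.0000
    outer loop
      vertex 20.000 10.000 16.000
      vertex 0.000 10.000 16.000
      vertex 5.000 1.340 16.000
    endloop
  endfacet
  facet normal 0.0000 0.0000 1.0000
    outer loop
      vertex 20.000 10.000 16.000
      vertex 5.000 1.340 16.000
      vertex 15.000 1.340 16.000
    endloop
  endfacet
  facet normal 0.8660 0.5000 0.0000
    outer loop
      vertex 20.000 10.000 0.000
      vertex 15.000 18.660 0.000
      vertex 15.000 18.660 16.000
    endloop
  endfacet
  facet normal 0.8660 0.5000 0.0000
    outer loop
      vertex 20.000 10.000 0.000
      vertex 15.000 18.660 16.000
      vertex 20.000 10.000 16.000
    endloop
  endfacet
  facet normal 0.0000 1.0000 0.0000
    outer loop
      vertex 15.000 18.660 0.000
      vertex 5.000 18.660 0.000
      vertex 5.000 18.660 16.000
    endloop
  endfacet
  facet normal 0.0000 1.0000 0.0000
    outer loop
      vertex 15.000 18.660 0.000
      vertex 5.000 18.660 16.000
      vertex 15.000 18.660 16.000
    endloop
  endfacet
  facet normal -0.8660 0.5000 0.0000
    outer loop
      vertex 5.000 18.660 0.000
      vertex 0.000 10.000 0.000
      vertex 0.000 10.000 16.000
    endloop
  endfacet
  facet normal -0.8660 0.5000 0.0000
    outer loop
      vertex 5.000 18.660 0.000
      vertex 0.000 10.000 16.000
      vertex 5.000 18.660 16.000
    endloop
  endfacet
  facet normal -0.8660 -0.5000 0.0000
    outer loop
      vertex 0.000 10.000 0.000
      vertex 5.000 1.340 0.000
      vertex 5.000 1.340 16.000
    endloop
  endfacet
  facet normal -0.8660 -0.5000 0.0000
    outer loop
      vertex 0.000 10.000 0.000
      vertex 5.000 1.340 16.000
      vertex 0.000 10.000 16.000
    endloop
  endfacet
  facet normal 0.0000 -1.0000 0.0000
    outer loop
      vertex 5.000 1.340 0.000
      vertex 15.000 1.340 0.000
      vertex 15.000 1.340 16.000
    endloop
  endfacet
  facet normal 0.0000 -1.0000 0.0000
    outer loop
      vertex 5.000 1.340 0.000
      vertex 15.000 1.340 16.000
      vertex 5.000 1.340 16.000
    endloop
  endfacet
  facet normal 0.8660 -0.5000 0.0000
    outer loop
      vertex 15.000 1.340 0.000
      vertex 20.000 10.000 0.000
      vertex 20.000 10.000 16.000
    endloop
  endfacet
  facet normal 0.8660 -0.5000 0.0000
    outer loop
      vertex 15.000 1.340 0.000
      vertex 20.000 10.000 16.000
      vertex 15.000 1.340 16.000
    endloop
  endfacet
endsolid part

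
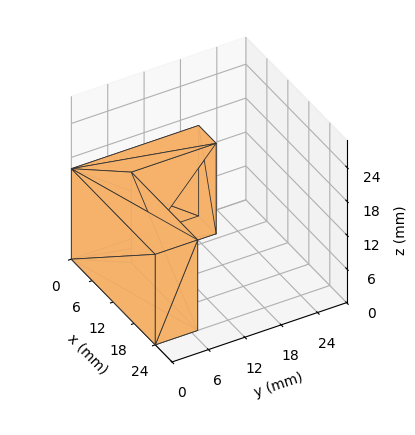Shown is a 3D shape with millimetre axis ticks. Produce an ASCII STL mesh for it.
Reading the render: the shape is an L-shaped prism: outer 24 × 21 mm, arm thicknesses ≈ 7 mm (horizontal) and 5 mm (vertical), extruded 16 mm in z (dimensions read to the nearest mm from the axis ticks). For the STL, each face is triangulated and given an outward normal.

solid part
  facet normal 0.0000 0.0000 -1.0000
    outer loop
      vertex 24.0 7.0 0.0
      vertex 24.0 0.0 0.0
      vertex 0.0 0.0 0.0
    endloop
  endfacet
  facet normal 0.0000 0.0000 -1.0000
    outer loop
      vertex 5.0 7.0 0.0
      vertex 24.0 7.0 0.0
      vertex 0.0 0.0 0.0
    endloop
  endfacet
  facet normal 0.0000 0.0000 -1.0000
    outer loop
      vertex 5.0 21.0 0.0
      vertex 5.0 7.0 0.0
      vertex 0.0 0.0 0.0
    endloop
  endfacet
  facet normal 0.0000 0.0000 -1.0000
    outer loop
      vertex 0.0 21.0 0.0
      vertex 5.0 21.0 0.0
      vertex 0.0 0.0 0.0
    endloop
  endfacet
  facet normal 0.0000 0.0000 1.0000
    outer loop
      vertex 0.0 0.0 16.0
      vertex 24.0 0.0 16.0
      vertex 24.0 7.0 16.0
    endloop
  endfacet
  facet normal 0.0000 0.0000 1.0000
    outer loop
      vertex 0.0 0.0 16.0
      vertex 24.0 7.0 16.0
      vertex 5.0 7.0 16.0
    endloop
  endfacet
  facet normal 0.0000 0.0000 1.0000
    outer loop
      vertex 0.0 0.0 16.0
      vertex 5.0 7.0 16.0
      vertex 5.0 21.0 16.0
    endloop
  endfacet
  facet normal 0.0000 0.0000 1.0000
    outer loop
      vertex 0.0 0.0 16.0
      vertex 5.0 21.0 16.0
      vertex 0.0 21.0 16.0
    endloop
  endfacet
  facet normal 0.0000 -1.0000 0.0000
    outer loop
      vertex 0.0 0.0 0.0
      vertex 24.0 0.0 0.0
      vertex 24.0 0.0 16.0
    endloop
  endfacet
  facet normal 0.0000 -1.0000 0.0000
    outer loop
      vertex 0.0 0.0 0.0
      vertex 24.0 0.0 16.0
      vertex 0.0 0.0 16.0
    endloop
  endfacet
  facet normal 1.0000 0.0000 0.0000
    outer loop
      vertex 24.0 0.0 0.0
      vertex 24.0 7.0 0.0
      vertex 24.0 7.0 16.0
    endloop
  endfacet
  facet normal 1.0000 0.0000 0.0000
    outer loop
      vertex 24.0 0.0 0.0
      vertex 24.0 7.0 16.0
      vertex 24.0 0.0 16.0
    endloop
  endfacet
  facet normal 0.0000 1.0000 0.0000
    outer loop
      vertex 24.0 7.0 0.0
      vertex 5.0 7.0 0.0
      vertex 5.0 7.0 16.0
    endloop
  endfacet
  facet normal 0.0000 1.0000 0.0000
    outer loop
      vertex 24.0 7.0 0.0
      vertex 5.0 7.0 16.0
      vertex 24.0 7.0 16.0
    endloop
  endfacet
  facet normal 1.0000 0.0000 0.0000
    outer loop
      vertex 5.0 7.0 0.0
      vertex 5.0 21.0 0.0
      vertex 5.0 21.0 16.0
    endloop
  endfacet
  facet normal 1.0000 0.0000 0.0000
    outer loop
      vertex 5.0 7.0 0.0
      vertex 5.0 21.0 16.0
      vertex 5.0 7.0 16.0
    endloop
  endfacet
  facet normal 0.0000 1.0000 0.0000
    outer loop
      vertex 5.0 21.0 0.0
      vertex 0.0 21.0 0.0
      vertex 0.0 21.0 16.0
    endloop
  endfacet
  facet normal 0.0000 1.0000 0.0000
    outer loop
      vertex 5.0 21.0 0.0
      vertex 0.0 21.0 16.0
      vertex 5.0 21.0 16.0
    endloop
  endfacet
  facet normal -1.0000 0.0000 0.0000
    outer loop
      vertex 0.0 21.0 0.0
      vertex 0.0 0.0 0.0
      vertex 0.0 0.0 16.0
    endloop
  endfacet
  facet normal -1.0000 0.0000 0.0000
    outer loop
      vertex 0.0 21.0 0.0
      vertex 0.0 0.0 16.0
      vertex 0.0 21.0 16.0
    endloop
  endfacet
endsolid part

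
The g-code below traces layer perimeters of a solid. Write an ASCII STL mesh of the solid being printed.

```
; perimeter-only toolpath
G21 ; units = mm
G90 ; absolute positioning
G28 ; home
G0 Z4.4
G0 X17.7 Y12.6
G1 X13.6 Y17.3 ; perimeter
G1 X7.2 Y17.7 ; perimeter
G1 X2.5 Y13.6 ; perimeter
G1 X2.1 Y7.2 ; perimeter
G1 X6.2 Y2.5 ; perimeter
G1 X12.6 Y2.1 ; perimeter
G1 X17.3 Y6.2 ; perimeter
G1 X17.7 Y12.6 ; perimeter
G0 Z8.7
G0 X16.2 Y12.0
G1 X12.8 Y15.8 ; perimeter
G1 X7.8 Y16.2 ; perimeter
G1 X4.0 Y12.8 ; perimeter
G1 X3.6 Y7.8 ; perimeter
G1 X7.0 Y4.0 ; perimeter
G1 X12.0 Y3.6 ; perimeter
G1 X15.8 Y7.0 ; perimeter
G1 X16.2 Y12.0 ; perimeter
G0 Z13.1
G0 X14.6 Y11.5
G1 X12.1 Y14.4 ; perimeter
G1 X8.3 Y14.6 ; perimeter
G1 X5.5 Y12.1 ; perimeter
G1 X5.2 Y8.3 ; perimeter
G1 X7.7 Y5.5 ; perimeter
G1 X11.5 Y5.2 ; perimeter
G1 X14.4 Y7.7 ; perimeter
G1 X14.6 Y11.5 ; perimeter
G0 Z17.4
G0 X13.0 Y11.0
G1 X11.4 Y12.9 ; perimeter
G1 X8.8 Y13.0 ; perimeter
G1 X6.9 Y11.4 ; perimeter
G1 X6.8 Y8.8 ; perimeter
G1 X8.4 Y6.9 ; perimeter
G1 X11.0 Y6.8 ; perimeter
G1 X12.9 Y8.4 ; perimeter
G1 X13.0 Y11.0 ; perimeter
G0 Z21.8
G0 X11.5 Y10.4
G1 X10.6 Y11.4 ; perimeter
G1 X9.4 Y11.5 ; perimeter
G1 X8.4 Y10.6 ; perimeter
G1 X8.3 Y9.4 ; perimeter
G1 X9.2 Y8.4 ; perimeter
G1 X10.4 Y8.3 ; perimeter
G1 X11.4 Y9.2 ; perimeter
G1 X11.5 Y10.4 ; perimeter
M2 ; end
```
solid part
  facet normal 0.0000 0.0000 -1.0000
    outer loop
      vertex 6.7 19.3 0.0
      vertex 14.3 18.8 0.0
      vertex 19.3 13.1 0.0
    endloop
  endfacet
  facet normal 0.0000 0.0000 -1.0000
    outer loop
      vertex 1.0 14.3 0.0
      vertex 6.7 19.3 0.0
      vertex 19.3 13.1 0.0
    endloop
  endfacet
  facet normal 0.0000 0.0000 -1.0000
    outer loop
      vertex 0.5 6.7 0.0
      vertex 1.0 14.3 0.0
      vertex 19.3 13.1 0.0
    endloop
  endfacet
  facet normal 0.0000 0.0000 -1.0000
    outer loop
      vertex 5.5 1.0 0.0
      vertex 0.5 6.7 0.0
      vertex 19.3 13.1 0.0
    endloop
  endfacet
  facet normal 0.0000 0.0000 -1.0000
    outer loop
      vertex 13.1 0.5 0.0
      vertex 5.5 1.0 0.0
      vertex 19.3 13.1 0.0
    endloop
  endfacet
  facet normal 0.0000 0.0000 -1.0000
    outer loop
      vertex 18.8 5.5 0.0
      vertex 13.1 0.5 0.0
      vertex 19.3 13.1 0.0
    endloop
  endfacet
  facet normal 0.7092 0.6221 0.3317
    outer loop
      vertex 19.3 13.1 0.0
      vertex 14.3 18.8 0.0
      vertex 9.9 9.9 26.1
    endloop
  endfacet
  facet normal 0.0619 0.9414 0.3315
    outer loop
      vertex 14.3 18.8 0.0
      vertex 6.7 19.3 0.0
      vertex 9.9 9.9 26.1
    endloop
  endfacet
  facet normal -0.6221 0.7092 0.3317
    outer loop
      vertex 6.7 19.3 0.0
      vertex 1.0 14.3 0.0
      vertex 9.9 9.9 26.1
    endloop
  endfacet
  facet normal -0.9414 0.0619 0.3315
    outer loop
      vertex 1.0 14.3 0.0
      vertex 0.5 6.7 0.0
      vertex 9.9 9.9 26.1
    endloop
  endfacet
  facet normal -0.7092 -0.6221 0.3317
    outer loop
      vertex 0.5 6.7 0.0
      vertex 5.5 1.0 0.0
      vertex 9.9 9.9 26.1
    endloop
  endfacet
  facet normal -0.0619 -0.9414 0.3315
    outer loop
      vertex 5.5 1.0 0.0
      vertex 13.1 0.5 0.0
      vertex 9.9 9.9 26.1
    endloop
  endfacet
  facet normal 0.6221 -0.7092 0.3317
    outer loop
      vertex 13.1 0.5 0.0
      vertex 18.8 5.5 0.0
      vertex 9.9 9.9 26.1
    endloop
  endfacet
  facet normal 0.9414 -0.0619 0.3315
    outer loop
      vertex 18.8 5.5 0.0
      vertex 19.3 13.1 0.0
      vertex 9.9 9.9 26.1
    endloop
  endfacet
endsolid part

The G0 Z moves step by Δz≈4.4 mm. The G1 loops shrink linearly with z, so the solid tapers from its base footprint up to z≈26.1. Closing with a flat bottom cap and the tapered top and triangulating gives 14 facets — a regular 8-sided pyramid, base circumscribed radius ≈ 9.9 mm, apex at z ≈ 26.1 mm.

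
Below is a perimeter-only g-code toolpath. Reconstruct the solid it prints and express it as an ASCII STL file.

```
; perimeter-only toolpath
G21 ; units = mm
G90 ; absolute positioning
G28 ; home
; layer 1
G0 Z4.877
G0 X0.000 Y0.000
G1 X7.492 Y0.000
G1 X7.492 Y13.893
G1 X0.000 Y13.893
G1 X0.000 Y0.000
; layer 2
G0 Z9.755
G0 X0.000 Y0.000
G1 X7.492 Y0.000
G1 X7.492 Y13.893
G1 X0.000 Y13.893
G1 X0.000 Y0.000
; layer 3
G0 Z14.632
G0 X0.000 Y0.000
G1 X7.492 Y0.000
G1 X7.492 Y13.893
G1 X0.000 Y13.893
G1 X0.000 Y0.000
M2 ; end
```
solid part
  facet normal 0.0000 0.0000 -1.0000
    outer loop
      vertex 7.492 13.893 0.000
      vertex 7.492 0.000 0.000
      vertex 0.000 0.000 0.000
    endloop
  endfacet
  facet normal 0.0000 0.0000 -1.0000
    outer loop
      vertex 0.000 13.893 0.000
      vertex 7.492 13.893 0.000
      vertex 0.000 0.000 0.000
    endloop
  endfacet
  facet normal 0.0000 0.0000 1.0000
    outer loop
      vertex 0.000 0.000 14.632
      vertex 7.492 0.000 14.632
      vertex 7.492 13.893 14.632
    endloop
  endfacet
  facet normal 0.0000 0.0000 1.0000
    outer loop
      vertex 0.000 0.000 14.632
      vertex 7.492 13.893 14.632
      vertex 0.000 13.893 14.632
    endloop
  endfacet
  facet normal 0.0000 -1.0000 0.0000
    outer loop
      vertex 0.000 0.000 0.000
      vertex 7.492 0.000 0.000
      vertex 7.492 0.000 14.632
    endloop
  endfacet
  facet normal 0.0000 -1.0000 0.0000
    outer loop
      vertex 0.000 0.000 0.000
      vertex 7.492 0.000 14.632
      vertex 0.000 0.000 14.632
    endloop
  endfacet
  facet normal 0.0000 1.0000 0.0000
    outer loop
      vertex 7.492 13.893 14.632
      vertex 7.492 13.893 0.000
      vertex 0.000 13.893 0.000
    endloop
  endfacet
  facet normal 0.0000 1.0000 0.0000
    outer loop
      vertex 0.000 13.893 14.632
      vertex 7.492 13.893 14.632
      vertex 0.000 13.893 0.000
    endloop
  endfacet
  facet normal -1.0000 0.0000 0.0000
    outer loop
      vertex 0.000 13.893 14.632
      vertex 0.000 13.893 0.000
      vertex 0.000 0.000 0.000
    endloop
  endfacet
  facet normal -1.0000 0.0000 0.0000
    outer loop
      vertex 0.000 0.000 14.632
      vertex 0.000 13.893 14.632
      vertex 0.000 0.000 0.000
    endloop
  endfacet
  facet normal 1.0000 0.0000 0.0000
    outer loop
      vertex 7.492 0.000 0.000
      vertex 7.492 13.893 0.000
      vertex 7.492 13.893 14.632
    endloop
  endfacet
  facet normal 1.0000 0.0000 0.0000
    outer loop
      vertex 7.492 0.000 0.000
      vertex 7.492 13.893 14.632
      vertex 7.492 0.000 14.632
    endloop
  endfacet
endsolid part

The G0 Z moves step by Δz≈4.877 mm. Every layer's G1 loop is the same polygon, so the solid is a straight extrusion of it from z=0 to z≈14.6. Closing with flat bottom and top caps and triangulating gives 12 facets — a rectangular box, roughly 7.49 × 13.9 mm footprint and 14.6 mm tall.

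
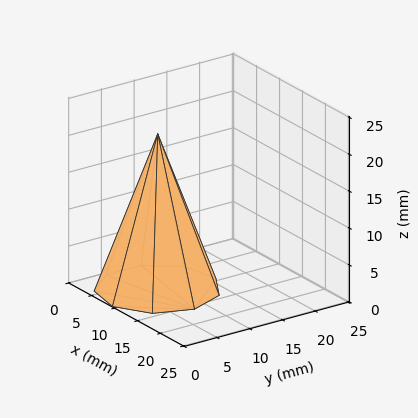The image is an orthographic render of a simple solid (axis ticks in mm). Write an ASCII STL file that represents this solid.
Reading the render: the shape is a regular 9-sided pyramid, base circumscribed radius ≈ 8 mm, apex at z ≈ 21 mm (dimensions read to the nearest mm from the axis ticks). For the STL, each face is triangulated and given an outward normal.

solid part
  facet normal 0.0000 0.0000 -1.0000
    outer loop
      vertex 9.4 15.9 0.0
      vertex 14.1 13.1 0.0
      vertex 16.0 8.0 0.0
    endloop
  endfacet
  facet normal 0.0000 0.0000 -1.0000
    outer loop
      vertex 4.0 14.9 0.0
      vertex 9.4 15.9 0.0
      vertex 16.0 8.0 0.0
    endloop
  endfacet
  facet normal 0.0000 0.0000 -1.0000
    outer loop
      vertex 0.5 10.7 0.0
      vertex 4.0 14.9 0.0
      vertex 16.0 8.0 0.0
    endloop
  endfacet
  facet normal 0.0000 0.0000 -1.0000
    outer loop
      vertex 0.5 5.3 0.0
      vertex 0.5 10.7 0.0
      vertex 16.0 8.0 0.0
    endloop
  endfacet
  facet normal 0.0000 0.0000 -1.0000
    outer loop
      vertex 4.0 1.1 0.0
      vertex 0.5 5.3 0.0
      vertex 16.0 8.0 0.0
    endloop
  endfacet
  facet normal 0.0000 0.0000 -1.0000
    outer loop
      vertex 9.4 0.1 0.0
      vertex 4.0 1.1 0.0
      vertex 16.0 8.0 0.0
    endloop
  endfacet
  facet normal 0.0000 0.0000 -1.0000
    outer loop
      vertex 14.1 2.9 0.0
      vertex 9.4 0.1 0.0
      vertex 16.0 8.0 0.0
    endloop
  endfacet
  facet normal 0.8825 0.3288 0.3362
    outer loop
      vertex 16.0 8.0 0.0
      vertex 14.1 13.1 0.0
      vertex 8.0 8.0 21.0
    endloop
  endfacet
  facet normal 0.4820 0.8090 0.3365
    outer loop
      vertex 14.1 13.1 0.0
      vertex 9.4 15.9 0.0
      vertex 8.0 8.0 21.0
    endloop
  endfacet
  facet normal -0.1714 0.9258 0.3369
    outer loop
      vertex 9.4 15.9 0.0
      vertex 4.0 14.9 0.0
      vertex 8.0 8.0 21.0
    endloop
  endfacet
  facet normal -0.7236 0.6030 0.3359
    outer loop
      vertex 4.0 14.9 0.0
      vertex 0.5 10.7 0.0
      vertex 8.0 8.0 21.0
    endloop
  endfacet
  facet normal -0.9417 0.0000 0.3363
    outer loop
      vertex 0.5 10.7 0.0
      vertex 0.5 5.3 0.0
      vertex 8.0 8.0 21.0
    endloop
  endfacet
  facet normal -0.7236 -0.6030 0.3359
    outer loop
      vertex 0.5 5.3 0.0
      vertex 4.0 1.1 0.0
      vertex 8.0 8.0 21.0
    endloop
  endfacet
  facet normal -0.1714 -0.9258 0.3369
    outer loop
      vertex 4.0 1.1 0.0
      vertex 9.4 0.1 0.0
      vertex 8.0 8.0 21.0
    endloop
  endfacet
  facet normal 0.4820 -0.8090 0.3365
    outer loop
      vertex 9.4 0.1 0.0
      vertex 14.1 2.9 0.0
      vertex 8.0 8.0 21.0
    endloop
  endfacet
  facet normal 0.8825 -0.3288 0.3362
    outer loop
      vertex 14.1 2.9 0.0
      vertex 16.0 8.0 0.0
      vertex 8.0 8.0 21.0
    endloop
  endfacet
endsolid part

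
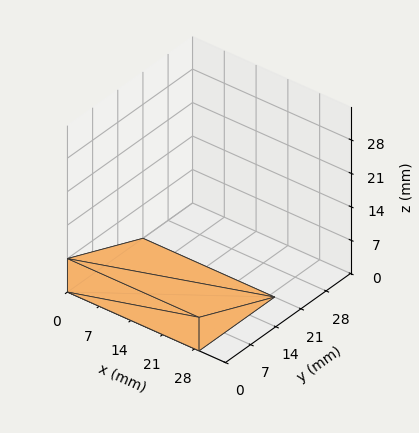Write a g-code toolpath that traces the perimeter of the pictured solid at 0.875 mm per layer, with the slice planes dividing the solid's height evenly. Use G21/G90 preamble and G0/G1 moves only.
Reading the render: the shape is a wedge (ramp): 29 × 21 mm base, rising to 7 mm along the y=0 edge and sloping linearly to z=0 at y=21 (dimensions read to the nearest mm from the axis ticks). For the g-code, the solid's height is divided into equal slices at the stated Δz and each level perimeter traced with G1 moves after a G0 lift.

; perimeter-only toolpath
G21 ; units = mm
G90 ; absolute positioning
G28 ; home
; layer 1
G0 Z0.875
G0 X0.000 Y0.000
G1 X29.000 Y0.000
G1 X29.000 Y18.375
G1 X0.000 Y18.375
G1 X0.000 Y0.000
; layer 2
G0 Z1.750
G0 X0.000 Y0.000
G1 X29.000 Y0.000
G1 X29.000 Y15.750
G1 X0.000 Y15.750
G1 X0.000 Y0.000
; layer 3
G0 Z2.625
G0 X0.000 Y0.000
G1 X29.000 Y0.000
G1 X29.000 Y13.125
G1 X0.000 Y13.125
G1 X0.000 Y0.000
; layer 4
G0 Z3.500
G0 X0.000 Y0.000
G1 X29.000 Y0.000
G1 X29.000 Y10.500
G1 X0.000 Y10.500
G1 X0.000 Y0.000
; layer 5
G0 Z4.375
G0 X0.000 Y0.000
G1 X29.000 Y0.000
G1 X29.000 Y7.875
G1 X0.000 Y7.875
G1 X0.000 Y0.000
; layer 6
G0 Z5.250
G0 X0.000 Y0.000
G1 X29.000 Y0.000
G1 X29.000 Y5.250
G1 X0.000 Y5.250
G1 X0.000 Y0.000
; layer 7
G0 Z6.125
G0 X0.000 Y0.000
G1 X29.000 Y0.000
G1 X29.000 Y2.625
G1 X0.000 Y2.625
G1 X0.000 Y0.000
M2 ; end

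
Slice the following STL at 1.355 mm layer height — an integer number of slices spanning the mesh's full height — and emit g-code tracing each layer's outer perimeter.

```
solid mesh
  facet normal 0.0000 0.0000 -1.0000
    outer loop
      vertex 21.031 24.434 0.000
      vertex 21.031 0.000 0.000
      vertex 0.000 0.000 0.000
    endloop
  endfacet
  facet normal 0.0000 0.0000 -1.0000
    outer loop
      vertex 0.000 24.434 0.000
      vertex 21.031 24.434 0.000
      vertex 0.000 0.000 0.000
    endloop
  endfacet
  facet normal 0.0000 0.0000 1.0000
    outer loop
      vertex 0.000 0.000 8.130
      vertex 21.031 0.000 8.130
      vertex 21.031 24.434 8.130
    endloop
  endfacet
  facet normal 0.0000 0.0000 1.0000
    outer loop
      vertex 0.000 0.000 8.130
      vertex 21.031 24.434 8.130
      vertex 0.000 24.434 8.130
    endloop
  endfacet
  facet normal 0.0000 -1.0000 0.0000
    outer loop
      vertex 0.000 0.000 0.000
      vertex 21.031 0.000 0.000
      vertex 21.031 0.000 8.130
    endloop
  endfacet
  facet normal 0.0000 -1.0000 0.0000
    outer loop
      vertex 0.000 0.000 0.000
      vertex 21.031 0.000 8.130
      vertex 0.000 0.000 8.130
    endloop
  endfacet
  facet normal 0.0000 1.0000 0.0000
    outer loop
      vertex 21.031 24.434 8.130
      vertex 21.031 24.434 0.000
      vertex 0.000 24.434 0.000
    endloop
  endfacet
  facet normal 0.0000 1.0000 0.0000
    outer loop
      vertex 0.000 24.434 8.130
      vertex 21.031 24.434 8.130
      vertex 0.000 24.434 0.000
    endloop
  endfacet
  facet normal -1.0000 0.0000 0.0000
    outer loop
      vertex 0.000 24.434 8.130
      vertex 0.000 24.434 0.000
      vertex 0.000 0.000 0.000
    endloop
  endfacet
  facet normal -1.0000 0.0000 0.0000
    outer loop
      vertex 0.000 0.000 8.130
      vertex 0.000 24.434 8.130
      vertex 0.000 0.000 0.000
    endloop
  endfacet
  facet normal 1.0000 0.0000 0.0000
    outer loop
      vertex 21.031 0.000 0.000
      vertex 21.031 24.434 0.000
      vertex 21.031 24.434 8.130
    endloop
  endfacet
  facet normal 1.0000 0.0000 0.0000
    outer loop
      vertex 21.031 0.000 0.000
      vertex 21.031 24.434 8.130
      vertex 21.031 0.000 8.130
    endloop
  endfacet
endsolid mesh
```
; perimeter-only toolpath
G21 ; units = mm
G90 ; absolute positioning
G28 ; home
; layer 1
G0 Z1.355
G0 X0.000 Y0.000
G1 X21.031 Y0.000
G1 X21.031 Y24.434
G1 X0.000 Y24.434
G1 X0.000 Y0.000
; layer 2
G0 Z2.710
G0 X0.000 Y0.000
G1 X21.031 Y0.000
G1 X21.031 Y24.434
G1 X0.000 Y24.434
G1 X0.000 Y0.000
; layer 3
G0 Z4.065
G0 X0.000 Y0.000
G1 X21.031 Y0.000
G1 X21.031 Y24.434
G1 X0.000 Y24.434
G1 X0.000 Y0.000
; layer 4
G0 Z5.420
G0 X0.000 Y0.000
G1 X21.031 Y0.000
G1 X21.031 Y24.434
G1 X0.000 Y24.434
G1 X0.000 Y0.000
; layer 5
G0 Z6.775
G0 X0.000 Y0.000
G1 X21.031 Y0.000
G1 X21.031 Y24.434
G1 X0.000 Y24.434
G1 X0.000 Y0.000
; layer 6
G0 Z8.130
G0 X0.000 Y0.000
G1 X21.031 Y0.000
G1 X21.031 Y24.434
G1 X0.000 Y24.434
G1 X0.000 Y0.000
M2 ; end

The solid is a rectangular box, roughly 21 × 24.4 mm footprint and 8.13 mm tall. Slicing at Δz = 1.355 mm — 6 equal slices spanning the solid's height, so layer i sits at z = i·h/6 — gives 6 non-empty perimeters. Each is a 4-segment closed polygon; G0 lifts to the layer z and rapids to the start vertex, then G1 traces the edges.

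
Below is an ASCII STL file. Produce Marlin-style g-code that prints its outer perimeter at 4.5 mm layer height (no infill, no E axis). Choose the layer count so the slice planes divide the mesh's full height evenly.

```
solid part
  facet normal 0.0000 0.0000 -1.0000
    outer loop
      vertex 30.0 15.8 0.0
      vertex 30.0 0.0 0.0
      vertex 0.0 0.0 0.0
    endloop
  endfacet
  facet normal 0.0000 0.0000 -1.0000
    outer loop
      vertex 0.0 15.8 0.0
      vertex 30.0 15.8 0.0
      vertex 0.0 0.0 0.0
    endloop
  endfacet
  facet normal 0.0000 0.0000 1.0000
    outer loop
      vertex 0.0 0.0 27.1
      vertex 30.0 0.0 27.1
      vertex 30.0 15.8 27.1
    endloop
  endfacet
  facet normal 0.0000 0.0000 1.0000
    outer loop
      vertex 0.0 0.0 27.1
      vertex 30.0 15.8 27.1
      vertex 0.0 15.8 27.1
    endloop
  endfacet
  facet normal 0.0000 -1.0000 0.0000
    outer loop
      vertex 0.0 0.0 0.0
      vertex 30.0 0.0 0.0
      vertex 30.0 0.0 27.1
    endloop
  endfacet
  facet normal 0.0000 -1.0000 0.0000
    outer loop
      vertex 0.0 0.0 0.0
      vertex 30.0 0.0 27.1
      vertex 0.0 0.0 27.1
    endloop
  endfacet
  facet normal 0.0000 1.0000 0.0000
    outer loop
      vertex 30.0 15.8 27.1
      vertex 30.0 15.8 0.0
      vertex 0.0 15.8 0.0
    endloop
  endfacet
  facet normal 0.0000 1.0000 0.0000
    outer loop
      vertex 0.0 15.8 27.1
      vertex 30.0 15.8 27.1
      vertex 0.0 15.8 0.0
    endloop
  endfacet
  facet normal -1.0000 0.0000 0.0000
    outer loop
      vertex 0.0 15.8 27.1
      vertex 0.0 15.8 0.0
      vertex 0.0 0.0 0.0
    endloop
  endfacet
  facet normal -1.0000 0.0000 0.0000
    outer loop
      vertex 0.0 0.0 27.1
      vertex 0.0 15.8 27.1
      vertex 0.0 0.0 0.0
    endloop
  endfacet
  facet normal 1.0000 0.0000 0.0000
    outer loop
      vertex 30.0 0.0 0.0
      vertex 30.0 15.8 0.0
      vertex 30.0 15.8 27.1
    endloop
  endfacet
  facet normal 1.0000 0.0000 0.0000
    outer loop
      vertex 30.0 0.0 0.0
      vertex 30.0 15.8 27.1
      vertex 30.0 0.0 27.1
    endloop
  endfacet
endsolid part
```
; perimeter-only toolpath
G21 ; units = mm
G90 ; absolute positioning
G28 ; home
; layer 1
G0 Z4.5
G0 X0.0 Y0.0
G1 X30.0 Y0.0
G1 X30.0 Y15.8
G1 X0.0 Y15.8
G1 X0.0 Y0.0
; layer 2
G0 Z9.0
G0 X0.0 Y0.0
G1 X30.0 Y0.0
G1 X30.0 Y15.8
G1 X0.0 Y15.8
G1 X0.0 Y0.0
; layer 3
G0 Z13.6
G0 X0.0 Y0.0
G1 X30.0 Y0.0
G1 X30.0 Y15.8
G1 X0.0 Y15.8
G1 X0.0 Y0.0
; layer 4
G0 Z18.1
G0 X0.0 Y0.0
G1 X30.0 Y0.0
G1 X30.0 Y15.8
G1 X0.0 Y15.8
G1 X0.0 Y0.0
; layer 5
G0 Z22.6
G0 X0.0 Y0.0
G1 X30.0 Y0.0
G1 X30.0 Y15.8
G1 X0.0 Y15.8
G1 X0.0 Y0.0
; layer 6
G0 Z27.1
G0 X0.0 Y0.0
G1 X30.0 Y0.0
G1 X30.0 Y15.8
G1 X0.0 Y15.8
G1 X0.0 Y0.0
M2 ; end

The solid is a rectangular box, roughly 30 × 15.8 mm footprint and 27.1 mm tall. Slicing at Δz = 4.5 mm — 6 equal slices spanning the solid's height, so layer i sits at z = i·h/6 — gives 6 non-empty perimeters. Each is a 4-segment closed polygon; G0 lifts to the layer z and rapids to the start vertex, then G1 traces the edges.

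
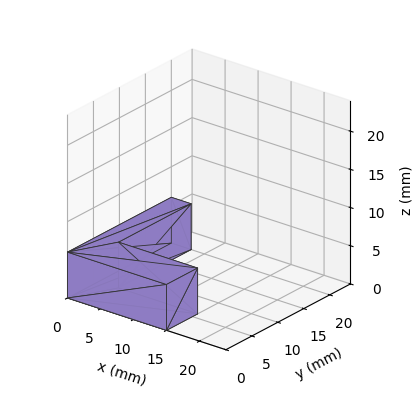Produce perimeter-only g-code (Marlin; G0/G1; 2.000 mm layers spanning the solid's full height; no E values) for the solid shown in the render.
Reading the render: the shape is an L-shaped prism: outer 15 × 20 mm, arm thicknesses ≈ 6 mm (horizontal) and 3 mm (vertical), extruded 6 mm in z (dimensions read to the nearest mm from the axis ticks). For the g-code, the solid's height is divided into equal slices at the stated Δz and each level perimeter traced with G1 moves after a G0 lift.

; perimeter-only toolpath
G21 ; units = mm
G90 ; absolute positioning
G28 ; home
; layer 1
G0 Z2.000
G0 X0.000 Y0.000
G1 X15.000 Y0.000
G1 X15.000 Y6.000
G1 X3.000 Y6.000
G1 X3.000 Y20.000
G1 X0.000 Y20.000
G1 X0.000 Y0.000
; layer 2
G0 Z4.000
G0 X0.000 Y0.000
G1 X15.000 Y0.000
G1 X15.000 Y6.000
G1 X3.000 Y6.000
G1 X3.000 Y20.000
G1 X0.000 Y20.000
G1 X0.000 Y0.000
; layer 3
G0 Z6.000
G0 X0.000 Y0.000
G1 X15.000 Y0.000
G1 X15.000 Y6.000
G1 X3.000 Y6.000
G1 X3.000 Y20.000
G1 X0.000 Y20.000
G1 X0.000 Y0.000
M2 ; end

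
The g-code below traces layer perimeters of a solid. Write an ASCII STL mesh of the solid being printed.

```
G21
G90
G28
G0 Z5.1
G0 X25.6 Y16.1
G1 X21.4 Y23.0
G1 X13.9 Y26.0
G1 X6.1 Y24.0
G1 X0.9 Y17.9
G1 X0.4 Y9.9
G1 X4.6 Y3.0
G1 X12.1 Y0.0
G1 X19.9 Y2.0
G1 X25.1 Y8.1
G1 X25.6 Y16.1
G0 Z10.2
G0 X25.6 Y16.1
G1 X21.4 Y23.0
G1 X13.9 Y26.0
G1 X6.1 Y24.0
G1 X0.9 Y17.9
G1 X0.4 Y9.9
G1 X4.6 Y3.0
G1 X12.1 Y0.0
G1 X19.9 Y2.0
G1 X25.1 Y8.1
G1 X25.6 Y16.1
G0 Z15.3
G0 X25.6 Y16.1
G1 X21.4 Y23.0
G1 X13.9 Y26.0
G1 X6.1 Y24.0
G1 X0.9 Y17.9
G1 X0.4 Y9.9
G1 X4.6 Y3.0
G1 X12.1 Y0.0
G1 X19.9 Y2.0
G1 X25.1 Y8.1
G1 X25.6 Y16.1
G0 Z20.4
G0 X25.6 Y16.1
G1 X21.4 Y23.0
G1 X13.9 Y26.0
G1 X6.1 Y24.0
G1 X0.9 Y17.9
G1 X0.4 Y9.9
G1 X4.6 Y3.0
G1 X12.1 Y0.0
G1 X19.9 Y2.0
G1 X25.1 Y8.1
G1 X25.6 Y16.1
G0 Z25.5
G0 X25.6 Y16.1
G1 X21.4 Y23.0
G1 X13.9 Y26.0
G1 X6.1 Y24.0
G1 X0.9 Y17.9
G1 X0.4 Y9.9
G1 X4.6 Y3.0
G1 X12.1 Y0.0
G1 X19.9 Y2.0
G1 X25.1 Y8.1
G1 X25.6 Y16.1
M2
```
solid part
  facet normal 0.0000 0.0000 -1.0000
    outer loop
      vertex 13.9 26.0 0.0
      vertex 21.4 23.0 0.0
      vertex 25.6 16.1 0.0
    endloop
  endfacet
  facet normal 0.0000 0.0000 -1.0000
    outer loop
      vertex 6.1 24.0 0.0
      vertex 13.9 26.0 0.0
      vertex 25.6 16.1 0.0
    endloop
  endfacet
  facet normal 0.0000 0.0000 -1.0000
    outer loop
      vertex 0.9 17.9 0.0
      vertex 6.1 24.0 0.0
      vertex 25.6 16.1 0.0
    endloop
  endfacet
  facet normal 0.0000 0.0000 -1.0000
    outer loop
      vertex 0.4 9.9 0.0
      vertex 0.9 17.9 0.0
      vertex 25.6 16.1 0.0
    endloop
  endfacet
  facet normal 0.0000 0.0000 -1.0000
    outer loop
      vertex 4.6 3.0 0.0
      vertex 0.4 9.9 0.0
      vertex 25.6 16.1 0.0
    endloop
  endfacet
  facet normal 0.0000 0.0000 -1.0000
    outer loop
      vertex 12.1 0.0 0.0
      vertex 4.6 3.0 0.0
      vertex 25.6 16.1 0.0
    endloop
  endfacet
  facet normal 0.0000 0.0000 -1.0000
    outer loop
      vertex 19.9 2.0 0.0
      vertex 12.1 0.0 0.0
      vertex 25.6 16.1 0.0
    endloop
  endfacet
  facet normal 0.0000 0.0000 -1.0000
    outer loop
      vertex 25.1 8.1 0.0
      vertex 19.9 2.0 0.0
      vertex 25.6 16.1 0.0
    endloop
  endfacet
  facet normal 0.0000 0.0000 1.0000
    outer loop
      vertex 25.6 16.1 25.5
      vertex 21.4 23.0 25.5
      vertex 13.9 26.0 25.5
    endloop
  endfacet
  facet normal 0.0000 0.0000 1.0000
    outer loop
      vertex 25.6 16.1 25.5
      vertex 13.9 26.0 25.5
      vertex 6.1 24.0 25.5
    endloop
  endfacet
  facet normal 0.0000 0.0000 1.0000
    outer loop
      vertex 25.6 16.1 25.5
      vertex 6.1 24.0 25.5
      vertex 0.9 17.9 25.5
    endloop
  endfacet
  facet normal 0.0000 0.0000 1.0000
    outer loop
      vertex 25.6 16.1 25.5
      vertex 0.9 17.9 25.5
      vertex 0.4 9.9 25.5
    endloop
  endfacet
  facet normal 0.0000 0.0000 1.0000
    outer loop
      vertex 25.6 16.1 25.5
      vertex 0.4 9.9 25.5
      vertex 4.6 3.0 25.5
    endloop
  endfacet
  facet normal 0.0000 0.0000 1.0000
    outer loop
      vertex 25.6 16.1 25.5
      vertex 4.6 3.0 25.5
      vertex 12.1 0.0 25.5
    endloop
  endfacet
  facet normal 0.0000 0.0000 1.0000
    outer loop
      vertex 25.6 16.1 25.5
      vertex 12.1 0.0 25.5
      vertex 19.9 2.0 25.5
    endloop
  endfacet
  facet normal 0.0000 0.0000 1.0000
    outer loop
      vertex 25.6 16.1 25.5
      vertex 19.9 2.0 25.5
      vertex 25.1 8.1 25.5
    endloop
  endfacet
  facet normal 0.8542 0.5199 0.0000
    outer loop
      vertex 25.6 16.1 0.0
      vertex 21.4 23.0 0.0
      vertex 21.4 23.0 25.5
    endloop
  endfacet
  facet normal 0.8542 0.5199 0.0000
    outer loop
      vertex 25.6 16.1 0.0
      vertex 21.4 23.0 25.5
      vertex 25.6 16.1 25.5
    endloop
  endfacet
  facet normal 0.3714 0.9285 0.0000
    outer loop
      vertex 21.4 23.0 0.0
      vertex 13.9 26.0 0.0
      vertex 13.9 26.0 25.5
    endloop
  endfacet
  facet normal 0.3714 0.9285 0.0000
    outer loop
      vertex 21.4 23.0 0.0
      vertex 13.9 26.0 25.5
      vertex 21.4 23.0 25.5
    endloop
  endfacet
  facet normal -0.2484 0.9687 0.0000
    outer loop
      vertex 13.9 26.0 0.0
      vertex 6.1 24.0 0.0
      vertex 6.1 24.0 25.5
    endloop
  endfacet
  facet normal -0.2484 0.9687 0.0000
    outer loop
      vertex 13.9 26.0 0.0
      vertex 6.1 24.0 25.5
      vertex 13.9 26.0 25.5
    endloop
  endfacet
  facet normal -0.7610 0.6487 0.0000
    outer loop
      vertex 6.1 24.0 0.0
      vertex 0.9 17.9 0.0
      vertex 0.9 17.9 25.5
    endloop
  endfacet
  facet normal -0.7610 0.6487 0.0000
    outer loop
      vertex 6.1 24.0 0.0
      vertex 0.9 17.9 25.5
      vertex 6.1 24.0 25.5
    endloop
  endfacet
  facet normal -0.9981 0.0624 0.0000
    outer loop
      vertex 0.9 17.9 0.0
      vertex 0.4 9.9 0.0
      vertex 0.4 9.9 25.5
    endloop
  endfacet
  facet normal -0.9981 0.0624 0.0000
    outer loop
      vertex 0.9 17.9 0.0
      vertex 0.4 9.9 25.5
      vertex 0.9 17.9 25.5
    endloop
  endfacet
  facet normal -0.8542 -0.5199 0.0000
    outer loop
      vertex 0.4 9.9 0.0
      vertex 4.6 3.0 0.0
      vertex 4.6 3.0 25.5
    endloop
  endfacet
  facet normal -0.8542 -0.5199 0.0000
    outer loop
      vertex 0.4 9.9 0.0
      vertex 4.6 3.0 25.5
      vertex 0.4 9.9 25.5
    endloop
  endfacet
  facet normal -0.3714 -0.9285 0.0000
    outer loop
      vertex 4.6 3.0 0.0
      vertex 12.1 0.0 0.0
      vertex 12.1 0.0 25.5
    endloop
  endfacet
  facet normal -0.3714 -0.9285 0.0000
    outer loop
      vertex 4.6 3.0 0.0
      vertex 12.1 0.0 25.5
      vertex 4.6 3.0 25.5
    endloop
  endfacet
  facet normal 0.2484 -0.9687 0.0000
    outer loop
      vertex 12.1 0.0 0.0
      vertex 19.9 2.0 0.0
      vertex 19.9 2.0 25.5
    endloop
  endfacet
  facet normal 0.2484 -0.9687 0.0000
    outer loop
      vertex 12.1 0.0 0.0
      vertex 19.9 2.0 25.5
      vertex 12.1 0.0 25.5
    endloop
  endfacet
  facet normal 0.7610 -0.6487 0.0000
    outer loop
      vertex 19.9 2.0 0.0
      vertex 25.1 8.1 0.0
      vertex 25.1 8.1 25.5
    endloop
  endfacet
  facet normal 0.7610 -0.6487 0.0000
    outer loop
      vertex 19.9 2.0 0.0
      vertex 25.1 8.1 25.5
      vertex 19.9 2.0 25.5
    endloop
  endfacet
  facet normal 0.9981 -0.0624 0.0000
    outer loop
      vertex 25.1 8.1 0.0
      vertex 25.6 16.1 0.0
      vertex 25.6 16.1 25.5
    endloop
  endfacet
  facet normal 0.9981 -0.0624 0.0000
    outer loop
      vertex 25.1 8.1 0.0
      vertex 25.6 16.1 25.5
      vertex 25.1 8.1 25.5
    endloop
  endfacet
endsolid part

The G0 Z moves step by Δz≈5.1 mm. Every layer's G1 loop is the same polygon, so the solid is a straight extrusion of it from z=0 to z≈25.5. Closing with flat bottom and top caps and triangulating gives 36 facets — a regular 10-sided prism (a cylinder approximated with 10 flat sides), circumscribed radius ≈ 13 mm, height ≈ 25.5 mm.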